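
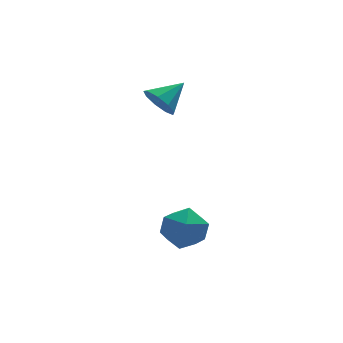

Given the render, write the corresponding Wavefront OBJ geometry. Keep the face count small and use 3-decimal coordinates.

v -1.123 1.091 3.068
v -0.7 0.863 2.532
v -0.137 1.449 3.692
v -0.826 1.334 2.459
v -1.09 1.691 2.672
v -1.37 1.767 3.07
v -1.534 1.527 3.467
v -1.506 1.082 3.678
v -1.298 0.642 3.603
v -1.008 0.411 3.278
v -0.772 0.499 2.855
v -1.141 -1.675 -1.599
v -0.565 -1.804 -0.9
v -1.995 -2.776 -1.1
v -1.419 -2.905 -0.401
v -1.929 -2.147 -0.439
v -1.402 -1.466 -0.747
v -1.158 -3.114 -1.253
v -0.631 -2.433 -1.561
v -0.576 -2.693 -0.686
v -1.053 -2.096 -0.183
v -1.507 -2.484 -1.817
v -1.984 -1.887 -1.314
f 2 1 4
f 2 4 3
f 4 1 5
f 4 5 3
f 5 1 6
f 5 6 3
f 6 1 7
f 6 7 3
f 7 1 8
f 7 8 3
f 8 1 9
f 8 9 3
f 9 1 10
f 9 10 3
f 10 1 11
f 10 11 3
f 11 1 2
f 11 2 3
f 12 23 17
f 12 17 13
f 12 13 19
f 12 19 22
f 12 22 23
f 13 17 21
f 17 23 16
f 23 22 14
f 22 19 18
f 19 13 20
f 15 21 16
f 15 16 14
f 15 14 18
f 15 18 20
f 15 20 21
f 16 21 17
f 14 16 23
f 18 14 22
f 20 18 19
f 21 20 13



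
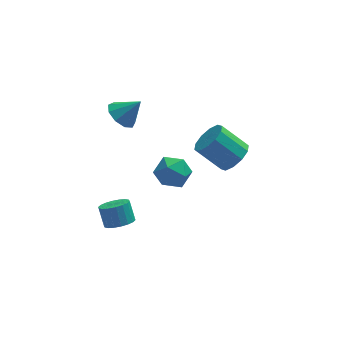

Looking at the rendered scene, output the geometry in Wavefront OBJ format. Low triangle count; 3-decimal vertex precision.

v 3.671 3.334 -2.202
v 4.44 3.61 -1.541
v 3.097 4.182 -0.218
v 2.329 3.906 -0.878
v 4.297 4.125 -1.909
v 2.954 4.697 -0.586
v 3.915 4.338 -2.389
v 2.572 4.91 -1.066
v 3.44 4.167 -2.797
v 2.097 4.74 -1.474
v 3.053 3.678 -2.978
v 1.711 4.251 -1.654
v 2.903 3.058 -2.862
v 1.56 3.63 -1.539
v 3.046 2.543 -2.494
v 1.703 3.115 -1.171
v 3.428 2.33 -2.014
v 2.085 2.902 -0.691
v 3.903 2.5 -1.606
v 2.56 3.073 -0.283
v 4.289 2.989 -1.426
v 2.947 3.562 -0.102
v -0.333 1.695 -0.005
v 0.5 1.983 -0.635
v -0.4 0.137 -0.805
v 0.433 0.425 -1.435
v 0.589 0.252 -0.377
v 0.63 1.214 0.117
v -0.53 0.906 -1.557
v -0.489 1.868 -1.063
v 0.378 1.495 -1.594
v 1.069 1.091 -0.865
v -0.969 1.029 -0.575
v -0.278 0.625 0.154
v -2.25 3.651 1.906
v -1.761 3.007 1.408
v -1.25 3.569 2.994
v -1.553 3.605 1.262
v -1.671 4.225 1.417
v -2.06 4.576 1.802
v -2.538 4.495 2.235
v -2.881 4.019 2.514
v -2.929 3.371 2.509
v -2.659 2.854 2.222
v -2.198 2.71 1.787
v -3.109 -2.737 -0.662
v -2.345 -2.502 -0.652
v -2.546 -1.889 0.312
v -3.311 -2.123 0.302
v -2.503 -2.249 -0.846
v -2.704 -1.635 0.118
v -2.781 -2.092 -1.003
v -2.982 -1.479 -0.04
v -3.124 -2.063 -1.093
v -3.325 -1.45 -0.13
v -3.464 -2.168 -1.098
v -3.666 -1.554 -0.134
v -3.734 -2.385 -1.016
v -3.936 -1.772 -0.053
v -3.881 -2.672 -0.864
v -4.082 -2.059 0.099
v -3.874 -2.971 -0.672
v -4.075 -2.358 0.292
v -3.716 -3.225 -0.478
v -3.917 -2.611 0.486
v -3.438 -3.381 -0.32
v -3.639 -2.768 0.643
v -3.095 -3.41 -0.23
v -3.296 -2.797 0.733
v -2.754 -3.306 -0.226
v -2.956 -2.692 0.738
v -2.484 -3.088 -0.307
v -2.686 -2.475 0.656
v -2.338 -2.801 -0.459
v -2.539 -2.188 0.504
f 2 1 5
f 2 5 3
f 3 5 6
f 3 6 4
f 5 1 7
f 5 7 6
f 6 7 8
f 6 8 4
f 7 1 9
f 7 9 8
f 8 9 10
f 8 10 4
f 9 1 11
f 9 11 10
f 10 11 12
f 10 12 4
f 11 1 13
f 11 13 12
f 12 13 14
f 12 14 4
f 13 1 15
f 13 15 14
f 14 15 16
f 14 16 4
f 15 1 17
f 15 17 16
f 16 17 18
f 16 18 4
f 17 1 19
f 17 19 18
f 18 19 20
f 18 20 4
f 19 1 21
f 19 21 20
f 20 21 22
f 20 22 4
f 21 1 2
f 21 2 22
f 22 2 3
f 22 3 4
f 23 34 28
f 23 28 24
f 23 24 30
f 23 30 33
f 23 33 34
f 24 28 32
f 28 34 27
f 34 33 25
f 33 30 29
f 30 24 31
f 26 32 27
f 26 27 25
f 26 25 29
f 26 29 31
f 26 31 32
f 27 32 28
f 25 27 34
f 29 25 33
f 31 29 30
f 32 31 24
f 36 35 38
f 36 38 37
f 38 35 39
f 38 39 37
f 39 35 40
f 39 40 37
f 40 35 41
f 40 41 37
f 41 35 42
f 41 42 37
f 42 35 43
f 42 43 37
f 43 35 44
f 43 44 37
f 44 35 45
f 44 45 37
f 45 35 36
f 45 36 37
f 47 46 50
f 47 50 48
f 48 50 51
f 48 51 49
f 50 46 52
f 50 52 51
f 51 52 53
f 51 53 49
f 52 46 54
f 52 54 53
f 53 54 55
f 53 55 49
f 54 46 56
f 54 56 55
f 55 56 57
f 55 57 49
f 56 46 58
f 56 58 57
f 57 58 59
f 57 59 49
f 58 46 60
f 58 60 59
f 59 60 61
f 59 61 49
f 60 46 62
f 60 62 61
f 61 62 63
f 61 63 49
f 62 46 64
f 62 64 63
f 63 64 65
f 63 65 49
f 64 46 66
f 64 66 65
f 65 66 67
f 65 67 49
f 66 46 68
f 66 68 67
f 67 68 69
f 67 69 49
f 68 46 70
f 68 70 69
f 69 70 71
f 69 71 49
f 70 46 72
f 70 72 71
f 71 72 73
f 71 73 49
f 72 46 74
f 72 74 73
f 73 74 75
f 73 75 49
f 74 46 47
f 74 47 75
f 75 47 48
f 75 48 49



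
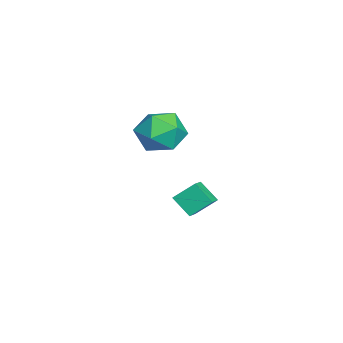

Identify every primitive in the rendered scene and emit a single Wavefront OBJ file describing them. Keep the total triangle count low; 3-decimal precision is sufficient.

v 1.761 2.523 -3.001
v 1.255 1.739 -2.169
v 1.627 3.496 -2.165
v 1.122 2.712 -1.333
v 2.678 2.328 -2.627
v 2.173 1.544 -1.795
v 2.545 3.301 -1.791
v 2.039 2.517 -0.959
v 3.519 2.311 2.897
v 4.522 1.76 2.446
v 2.918 0.58 3.674
v 3.921 0.029 3.223
v 4.025 0.842 4.141
v 4.397 1.912 3.66
v 3.043 0.428 2.46
v 3.415 1.498 1.979
v 4.228 0.597 2.176
v 4.835 0.852 3.215
v 2.605 1.488 2.905
v 3.212 1.743 3.944
f 2 4 1
f 5 2 1
f 1 4 3
f 3 5 1
f 2 8 4
f 6 2 5
f 6 8 2
f 4 8 3
f 7 5 3
f 3 8 7
f 7 6 5
f 8 6 7
f 9 20 14
f 9 14 10
f 9 10 16
f 9 16 19
f 9 19 20
f 10 14 18
f 14 20 13
f 20 19 11
f 19 16 15
f 16 10 17
f 12 18 13
f 12 13 11
f 12 11 15
f 12 15 17
f 12 17 18
f 13 18 14
f 11 13 20
f 15 11 19
f 17 15 16
f 18 17 10



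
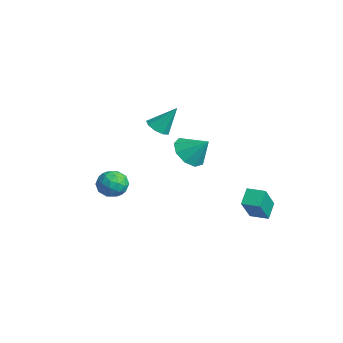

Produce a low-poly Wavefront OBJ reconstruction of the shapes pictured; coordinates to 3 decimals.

v -4.123 0.769 -0.195
v -3.36 0.763 -0.399
v -3.717 1.751 1.295
v -3.605 1.192 -0.615
v -4.093 1.424 -0.635
v -4.595 1.349 -0.449
v -4.876 1.002 -0.144
v -4.804 0.546 0.137
v -4.414 0.195 0.263
v -3.887 0.111 0.175
v -3.471 0.336 -0.087
v -0.619 -2.333 -2.17
v 0.212 -2.765 -2.039
v -1.312 -3.695 -2.261
v -0.481 -4.127 -2.13
v -0.879 -3.643 -1.421
v -0.451 -2.801 -1.365
v -0.649 -3.659 -2.935
v -0.221 -2.817 -2.879
v 0.194 -3.584 -2.512
v 0.052 -3.574 -1.576
v -1.152 -2.886 -2.724
v -1.294 -2.876 -1.788
v -0.143 -2.429 -2.097
v -0.957 -4.031 -2.203
v -1.192 -3.746 -1.787
v -0.703 -4 -1.71
v -0.532 -2.451 -1.7
v -0.044 -2.704 -1.623
v -0.685 -3.221 -1.26
v -1.056 -3.756 -2.677
v -0.568 -4.009 -2.6
v -0.397 -2.46 -2.59
v 0.092 -2.714 -2.513
v -0.415 -3.239 -3.04
v 0.335 -3.165 -2.297
v -0.072 -3.966 -2.351
v -0.171 -3.691 -2.824
v 0.081 -3.196 -2.791
v 0.252 -3.159 -1.747
v -0.156 -3.96 -1.801
v -0.39 -3.675 -1.384
v -0.138 -3.18 -1.351
v 0.241 -3.641 -2.025
v -0.944 -2.5 -2.499
v -1.352 -3.301 -2.553
v -0.962 -3.28 -2.949
v -0.71 -2.785 -2.916
v -1.028 -2.494 -1.949
v -1.435 -3.295 -2.003
v -1.181 -3.264 -1.509
v -0.929 -2.769 -1.476
v -1.341 -2.819 -2.275
v 1.486 0.334 0.512
v 1.948 0.916 -0.286
v 2.294 1.086 1.528
v 1.329 1.257 -0.046
v 0.784 1.167 0.455
v 0.568 0.687 0.982
v 0.78 0.042 1.29
v 1.323 -0.466 1.233
v 1.942 -0.6 0.84
v 2.348 -0.296 0.292
v 2.35 0.303 -0.152
v 2.301 3.499 -4.536
v 1.676 4.097 -3.808
v 3.039 4.26 -4.526
v 2.414 4.857 -3.798
v 3.266 2.543 -2.922
v 2.641 3.14 -2.194
v 4.004 3.303 -2.912
v 3.379 3.901 -2.184
f 2 1 4
f 2 4 3
f 4 1 5
f 4 5 3
f 5 1 6
f 5 6 3
f 6 1 7
f 6 7 3
f 7 1 8
f 7 8 3
f 8 1 9
f 8 9 3
f 9 1 10
f 9 10 3
f 10 1 11
f 10 11 3
f 11 1 2
f 11 2 3
f 12 49 28
f 49 23 52
f 28 52 17
f 49 52 28
f 12 28 24
f 28 17 29
f 24 29 13
f 28 29 24
f 12 24 33
f 24 13 34
f 33 34 19
f 24 34 33
f 12 33 45
f 33 19 48
f 45 48 22
f 33 48 45
f 12 45 49
f 45 22 53
f 49 53 23
f 45 53 49
f 13 29 40
f 29 17 43
f 40 43 21
f 29 43 40
f 17 52 30
f 52 23 51
f 30 51 16
f 52 51 30
f 23 53 50
f 53 22 46
f 50 46 14
f 53 46 50
f 22 48 47
f 48 19 35
f 47 35 18
f 48 35 47
f 19 34 39
f 34 13 36
f 39 36 20
f 34 36 39
f 15 41 27
f 41 21 42
f 27 42 16
f 41 42 27
f 15 27 25
f 27 16 26
f 25 26 14
f 27 26 25
f 15 25 32
f 25 14 31
f 32 31 18
f 25 31 32
f 15 32 37
f 32 18 38
f 37 38 20
f 32 38 37
f 15 37 41
f 37 20 44
f 41 44 21
f 37 44 41
f 16 42 30
f 42 21 43
f 30 43 17
f 42 43 30
f 14 26 50
f 26 16 51
f 50 51 23
f 26 51 50
f 18 31 47
f 31 14 46
f 47 46 22
f 31 46 47
f 20 38 39
f 38 18 35
f 39 35 19
f 38 35 39
f 21 44 40
f 44 20 36
f 40 36 13
f 44 36 40
f 55 54 57
f 55 57 56
f 57 54 58
f 57 58 56
f 58 54 59
f 58 59 56
f 59 54 60
f 59 60 56
f 60 54 61
f 60 61 56
f 61 54 62
f 61 62 56
f 62 54 63
f 62 63 56
f 63 54 64
f 63 64 56
f 64 54 55
f 64 55 56
f 66 68 65
f 69 66 65
f 65 68 67
f 67 69 65
f 66 72 68
f 70 66 69
f 70 72 66
f 68 72 67
f 71 69 67
f 67 72 71
f 71 70 69
f 72 70 71



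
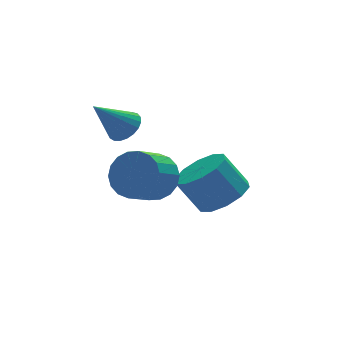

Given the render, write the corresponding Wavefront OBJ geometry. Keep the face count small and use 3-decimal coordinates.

v -0.193 0.211 -0.839
v 0.205 0.066 -0.488
v -1.087 0.169 0.159
v 0.21 0.295 -0.474
v 0.145 0.508 -0.523
v 0.022 0.671 -0.626
v -0.139 0.754 -0.767
v -0.309 0.743 -0.919
v -0.459 0.64 -1.058
v -0.563 0.463 -1.159
v -0.603 0.243 -1.204
v -0.572 0.017 -1.187
v -0.476 -0.175 -1.109
v -0.331 -0.301 -0.984
v -0.162 -0.338 -0.835
v 0.001 -0.28 -0.686
v 0.131 -0.137 -0.563
v 2.18 -0.975 -3.495
v 2.909 -0.904 -3.126
v 2.369 -0.493 -2.137
v 1.64 -0.565 -2.505
v 2.809 -0.467 -3.362
v 2.269 -0.056 -2.373
v 2.469 -0.224 -3.649
v 1.929 0.187 -2.659
v 2.019 -0.268 -3.877
v 1.478 0.143 -2.887
v 1.63 -0.583 -3.959
v 1.089 -0.172 -2.969
v 1.451 -1.047 -3.863
v 0.911 -0.636 -2.874
v 1.551 -1.484 -3.627
v 1.011 -1.073 -2.638
v 1.891 -1.727 -3.341
v 1.351 -1.316 -2.351
v 2.342 -1.683 -3.113
v 1.801 -1.272 -2.123
v 2.731 -1.368 -3.031
v 2.19 -0.957 -2.041
v -0.227 -1.823 -1.613
v 0.046 -1.526 -0.981
v -0.699 -1.959 -0.455
v -0.973 -2.257 -1.087
v -0.166 -1.291 -1.088
v -0.911 -1.725 -0.562
v -0.39 -1.162 -1.299
v -1.135 -1.595 -0.772
v -0.582 -1.164 -1.572
v -1.327 -1.597 -1.046
v -0.704 -1.296 -1.853
v -1.449 -1.729 -1.327
v -0.731 -1.533 -2.087
v -1.476 -1.966 -1.56
v -0.659 -1.827 -2.227
v -1.404 -2.26 -1.7
v -0.501 -2.121 -2.245
v -1.246 -2.554 -1.719
v -0.289 -2.355 -2.138
v -1.034 -2.789 -1.612
v -0.065 -2.485 -1.928
v -0.81 -2.918 -1.401
v 0.127 -2.483 -1.654
v -0.618 -2.916 -1.128
v 0.249 -2.351 -1.373
v -0.496 -2.784 -0.847
v 0.276 -2.114 -1.14
v -0.469 -2.547 -0.613
v 0.204 -1.82 -1
v -0.541 -2.253 -0.473
f 2 1 4
f 2 4 3
f 4 1 5
f 4 5 3
f 5 1 6
f 5 6 3
f 6 1 7
f 6 7 3
f 7 1 8
f 7 8 3
f 8 1 9
f 8 9 3
f 9 1 10
f 9 10 3
f 10 1 11
f 10 11 3
f 11 1 12
f 11 12 3
f 12 1 13
f 12 13 3
f 13 1 14
f 13 14 3
f 14 1 15
f 14 15 3
f 15 1 16
f 15 16 3
f 16 1 17
f 16 17 3
f 17 1 2
f 17 2 3
f 19 18 22
f 19 22 20
f 20 22 23
f 20 23 21
f 22 18 24
f 22 24 23
f 23 24 25
f 23 25 21
f 24 18 26
f 24 26 25
f 25 26 27
f 25 27 21
f 26 18 28
f 26 28 27
f 27 28 29
f 27 29 21
f 28 18 30
f 28 30 29
f 29 30 31
f 29 31 21
f 30 18 32
f 30 32 31
f 31 32 33
f 31 33 21
f 32 18 34
f 32 34 33
f 33 34 35
f 33 35 21
f 34 18 36
f 34 36 35
f 35 36 37
f 35 37 21
f 36 18 38
f 36 38 37
f 37 38 39
f 37 39 21
f 38 18 19
f 38 19 39
f 39 19 20
f 39 20 21
f 41 40 44
f 41 44 42
f 42 44 45
f 42 45 43
f 44 40 46
f 44 46 45
f 45 46 47
f 45 47 43
f 46 40 48
f 46 48 47
f 47 48 49
f 47 49 43
f 48 40 50
f 48 50 49
f 49 50 51
f 49 51 43
f 50 40 52
f 50 52 51
f 51 52 53
f 51 53 43
f 52 40 54
f 52 54 53
f 53 54 55
f 53 55 43
f 54 40 56
f 54 56 55
f 55 56 57
f 55 57 43
f 56 40 58
f 56 58 57
f 57 58 59
f 57 59 43
f 58 40 60
f 58 60 59
f 59 60 61
f 59 61 43
f 60 40 62
f 60 62 61
f 61 62 63
f 61 63 43
f 62 40 64
f 62 64 63
f 63 64 65
f 63 65 43
f 64 40 66
f 64 66 65
f 65 66 67
f 65 67 43
f 66 40 68
f 66 68 67
f 67 68 69
f 67 69 43
f 68 40 41
f 68 41 69
f 69 41 42
f 69 42 43



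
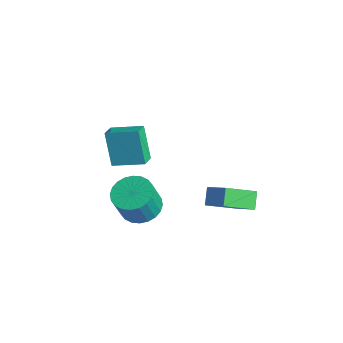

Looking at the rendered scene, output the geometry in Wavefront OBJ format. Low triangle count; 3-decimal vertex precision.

v -1.155 -4.04 2.321
v -1.948 -3.963 4.046
v -1.723 -3.447 2.033
v -2.516 -3.37 3.758
v -0.124 -2.85 2.742
v -0.917 -2.773 4.467
v -0.692 -2.257 2.454
v -1.485 -2.18 4.179
v -0.831 2.593 -2.371
v -1.004 0.948 -1.477
v 0.374 2.902 -1.569
v 0.201 1.257 -0.675
v -0.241 2.143 -3.085
v -0.414 0.498 -2.191
v 0.964 2.452 -2.283
v 0.791 0.807 -1.389
v -2.575 -1.81 -3.027
v -1.668 -1.23 -2.943
v -1.418 -1.85 -1.369
v -2.325 -2.43 -1.453
v -1.953 -0.96 -2.791
v -1.703 -1.579 -1.217
v -2.333 -0.818 -2.675
v -2.083 -1.438 -1.101
v -2.749 -0.828 -2.613
v -2.499 -1.448 -1.039
v -3.14 -0.988 -2.614
v -2.89 -1.607 -1.04
v -3.444 -1.272 -2.677
v -3.194 -1.892 -1.103
v -3.616 -1.639 -2.794
v -3.366 -2.258 -1.22
v -3.629 -2.031 -2.947
v -3.379 -2.651 -1.372
v -3.482 -2.39 -3.111
v -3.232 -3.01 -1.537
v -3.197 -2.661 -3.263
v -2.947 -3.28 -1.689
v -2.817 -2.802 -3.379
v -2.567 -3.422 -1.805
v -2.401 -2.792 -3.441
v -2.151 -3.412 -1.867
v -2.01 -2.633 -3.44
v -1.76 -3.252 -1.866
v -1.706 -2.348 -3.377
v -1.456 -2.968 -1.803
v -1.534 -1.982 -3.26
v -1.284 -2.601 -1.686
v -1.521 -1.589 -3.108
v -1.271 -2.209 -1.533
f 2 4 1
f 5 2 1
f 1 4 3
f 3 5 1
f 2 8 4
f 6 2 5
f 6 8 2
f 4 8 3
f 7 5 3
f 3 8 7
f 7 6 5
f 8 6 7
f 10 12 9
f 13 10 9
f 9 12 11
f 11 13 9
f 10 16 12
f 14 10 13
f 14 16 10
f 12 16 11
f 15 13 11
f 11 16 15
f 15 14 13
f 16 14 15
f 18 17 21
f 18 21 19
f 19 21 22
f 19 22 20
f 21 17 23
f 21 23 22
f 22 23 24
f 22 24 20
f 23 17 25
f 23 25 24
f 24 25 26
f 24 26 20
f 25 17 27
f 25 27 26
f 26 27 28
f 26 28 20
f 27 17 29
f 27 29 28
f 28 29 30
f 28 30 20
f 29 17 31
f 29 31 30
f 30 31 32
f 30 32 20
f 31 17 33
f 31 33 32
f 32 33 34
f 32 34 20
f 33 17 35
f 33 35 34
f 34 35 36
f 34 36 20
f 35 17 37
f 35 37 36
f 36 37 38
f 36 38 20
f 37 17 39
f 37 39 38
f 38 39 40
f 38 40 20
f 39 17 41
f 39 41 40
f 40 41 42
f 40 42 20
f 41 17 43
f 41 43 42
f 42 43 44
f 42 44 20
f 43 17 45
f 43 45 44
f 44 45 46
f 44 46 20
f 45 17 47
f 45 47 46
f 46 47 48
f 46 48 20
f 47 17 49
f 47 49 48
f 48 49 50
f 48 50 20
f 49 17 18
f 49 18 50
f 50 18 19
f 50 19 20



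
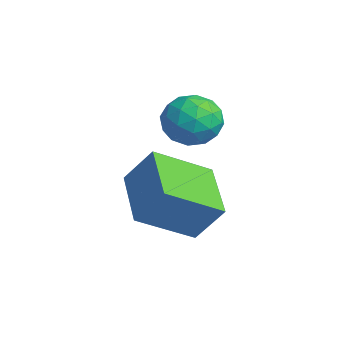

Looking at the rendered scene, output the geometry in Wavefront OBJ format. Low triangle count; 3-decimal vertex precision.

v -0.731 -1.6 -3.91
v -0.726 -3.353 -2.886
v -2.653 -1.244 -3.29
v -2.647 -2.997 -2.266
v -0.233 -0.923 -2.754
v -0.227 -2.676 -1.73
v -2.154 -0.567 -2.134
v -2.149 -2.32 -1.11
v -2.581 -0.267 -0.551
v -1.96 -0.852 -0.961
v -2.84 -1.308 0.541
v -2.219 -1.893 0.131
v -1.917 -1.1 0.549
v -1.757 -0.456 -0.126
v -3.043 -1.704 -0.294
v -2.883 -1.06 -0.969
v -2.245 -1.74 -0.802
v -1.55 -1.366 -0.281
v -3.25 -0.794 -0.139
v -2.555 -0.42 0.382
v -2.248 -0.468 -0.852
v -2.552 -1.692 0.432
v -2.375 -1.226 0.678
v -2.01 -1.569 0.437
v -2.128 -0.235 -0.361
v -1.763 -0.579 -0.602
v -1.738 -0.725 0.286
v -3.037 -1.581 0.182
v -2.672 -1.925 -0.059
v -2.79 -0.591 -0.857
v -2.425 -0.934 -1.098
v -3.062 -1.435 -0.706
v -2.05 -1.333 -1
v -2.203 -1.946 -0.358
v -2.687 -1.835 -0.608
v -2.593 -1.456 -1.005
v -1.641 -1.114 -0.693
v -1.794 -1.726 -0.051
v -1.616 -1.26 0.195
v -1.522 -0.881 -0.202
v -1.809 -1.636 -0.6
v -3.006 -0.434 -0.369
v -3.159 -1.046 0.273
v -3.278 -1.279 -0.218
v -3.184 -0.9 -0.615
v -2.597 -0.214 -0.062
v -2.75 -0.827 0.58
v -2.207 -0.704 0.585
v -2.113 -0.325 0.188
v -2.991 -0.524 0.18
f 2 4 1
f 5 2 1
f 1 4 3
f 3 5 1
f 2 8 4
f 6 2 5
f 6 8 2
f 4 8 3
f 7 5 3
f 3 8 7
f 7 6 5
f 8 6 7
f 9 46 25
f 46 20 49
f 25 49 14
f 46 49 25
f 9 25 21
f 25 14 26
f 21 26 10
f 25 26 21
f 9 21 30
f 21 10 31
f 30 31 16
f 21 31 30
f 9 30 42
f 30 16 45
f 42 45 19
f 30 45 42
f 9 42 46
f 42 19 50
f 46 50 20
f 42 50 46
f 10 26 37
f 26 14 40
f 37 40 18
f 26 40 37
f 14 49 27
f 49 20 48
f 27 48 13
f 49 48 27
f 20 50 47
f 50 19 43
f 47 43 11
f 50 43 47
f 19 45 44
f 45 16 32
f 44 32 15
f 45 32 44
f 16 31 36
f 31 10 33
f 36 33 17
f 31 33 36
f 12 38 24
f 38 18 39
f 24 39 13
f 38 39 24
f 12 24 22
f 24 13 23
f 22 23 11
f 24 23 22
f 12 22 29
f 22 11 28
f 29 28 15
f 22 28 29
f 12 29 34
f 29 15 35
f 34 35 17
f 29 35 34
f 12 34 38
f 34 17 41
f 38 41 18
f 34 41 38
f 13 39 27
f 39 18 40
f 27 40 14
f 39 40 27
f 11 23 47
f 23 13 48
f 47 48 20
f 23 48 47
f 15 28 44
f 28 11 43
f 44 43 19
f 28 43 44
f 17 35 36
f 35 15 32
f 36 32 16
f 35 32 36
f 18 41 37
f 41 17 33
f 37 33 10
f 41 33 37



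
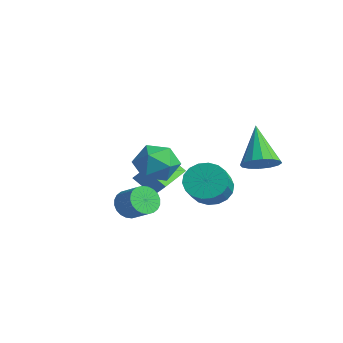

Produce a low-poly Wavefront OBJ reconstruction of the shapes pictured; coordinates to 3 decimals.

v 2.678 2.302 1.981
v 3.353 2.435 2.481
v 1.402 2.838 3.559
v 3.276 2.823 2.287
v 3.039 3.071 2.011
v 2.706 3.113 1.728
v 2.365 2.938 1.511
v 2.108 2.592 1.421
v 2.004 2.169 1.48
v 2.081 1.781 1.674
v 2.317 1.533 1.95
v 2.651 1.491 2.234
v 2.992 1.666 2.45
v 3.249 2.012 2.54
v 2.838 -1.501 2.924
v 3.395 -2.317 3.178
v 1.485 -2.443 2.862
v 2.042 -3.259 3.116
v 1.879 -2.52 3.799
v 2.716 -1.937 3.838
v 2.164 -2.823 2.202
v 3.001 -2.24 2.241
v 2.978 -3.134 2.732
v 2.802 -2.946 3.719
v 2.078 -1.814 2.321
v 1.902 -1.626 3.308
v -2.674 -0.672 -0.291
v -2.025 -0.46 0.44
v -3.464 0.772 -0.008
v -2.815 0.984 0.723
v -1.905 -0.084 -1.143
v -1.256 0.128 -0.412
v -2.695 1.36 -0.86
v -2.046 1.572 -0.129
v -0.565 -1.981 -0.648
v -0.211 -1.798 -1.271
v 0.759 -1.577 -0.656
v 0.405 -1.759 -0.032
v -0.32 -1.543 -1.192
v 0.65 -1.321 -0.576
v -0.466 -1.354 -1.029
v 0.504 -1.133 -0.413
v -0.627 -1.261 -0.809
v 0.342 -1.04 -0.193
v -0.779 -1.278 -0.564
v 0.191 -1.056 0.052
v -0.898 -1.401 -0.332
v 0.071 -1.179 0.284
v -0.967 -1.613 -0.148
v 0.003 -1.391 0.468
v -0.974 -1.88 -0.04
v -0.004 -1.659 0.576
v -0.919 -2.163 -0.024
v 0.051 -1.942 0.591
v -0.81 -2.419 -0.104
v 0.16 -2.197 0.512
v -0.664 -2.607 -0.267
v 0.306 -2.386 0.349
v -0.502 -2.7 -0.487
v 0.467 -2.479 0.129
v -0.351 -2.684 -0.732
v 0.619 -2.462 -0.116
v -0.231 -2.561 -0.964
v 0.738 -2.339 -0.348
v -0.163 -2.349 -1.148
v 0.807 -2.127 -0.532
v -0.156 -2.081 -1.256
v 0.814 -1.86 -0.64
v 0.4 1.344 -0.04
v 0.933 2.126 0.119
v 1.893 1.279 1.079
v 1.36 0.496 0.92
v 0.64 2.146 0.429
v 1.6 1.299 1.389
v 0.3 2.007 0.647
v 1.259 1.16 1.606
v -0.021 1.737 0.728
v 0.939 0.889 1.688
v -0.258 1.389 0.658
v 0.701 0.541 1.617
v -0.365 1.031 0.449
v 0.595 0.184 1.409
v -0.32 0.736 0.143
v 0.639 -0.112 1.103
v -0.133 0.561 -0.199
v 0.827 -0.286 0.761
v 0.16 0.541 -0.509
v 1.12 -0.306 0.451
v 0.501 0.68 -0.726
v 1.46 -0.167 0.233
v 0.821 0.951 -0.808
v 1.781 0.103 0.152
v 1.059 1.299 -0.737
v 2.018 0.451 0.222
v 1.165 1.656 -0.529
v 2.125 0.809 0.431
v 1.121 1.952 -0.223
v 2.08 1.104 0.737
f 2 1 4
f 2 4 3
f 4 1 5
f 4 5 3
f 5 1 6
f 5 6 3
f 6 1 7
f 6 7 3
f 7 1 8
f 7 8 3
f 8 1 9
f 8 9 3
f 9 1 10
f 9 10 3
f 10 1 11
f 10 11 3
f 11 1 12
f 11 12 3
f 12 1 13
f 12 13 3
f 13 1 14
f 13 14 3
f 14 1 2
f 14 2 3
f 15 26 20
f 15 20 16
f 15 16 22
f 15 22 25
f 15 25 26
f 16 20 24
f 20 26 19
f 26 25 17
f 25 22 21
f 22 16 23
f 18 24 19
f 18 19 17
f 18 17 21
f 18 21 23
f 18 23 24
f 19 24 20
f 17 19 26
f 21 17 25
f 23 21 22
f 24 23 16
f 28 30 27
f 31 28 27
f 27 30 29
f 29 31 27
f 28 34 30
f 32 28 31
f 32 34 28
f 30 34 29
f 33 31 29
f 29 34 33
f 33 32 31
f 34 32 33
f 36 35 39
f 36 39 37
f 37 39 40
f 37 40 38
f 39 35 41
f 39 41 40
f 40 41 42
f 40 42 38
f 41 35 43
f 41 43 42
f 42 43 44
f 42 44 38
f 43 35 45
f 43 45 44
f 44 45 46
f 44 46 38
f 45 35 47
f 45 47 46
f 46 47 48
f 46 48 38
f 47 35 49
f 47 49 48
f 48 49 50
f 48 50 38
f 49 35 51
f 49 51 50
f 50 51 52
f 50 52 38
f 51 35 53
f 51 53 52
f 52 53 54
f 52 54 38
f 53 35 55
f 53 55 54
f 54 55 56
f 54 56 38
f 55 35 57
f 55 57 56
f 56 57 58
f 56 58 38
f 57 35 59
f 57 59 58
f 58 59 60
f 58 60 38
f 59 35 61
f 59 61 60
f 60 61 62
f 60 62 38
f 61 35 63
f 61 63 62
f 62 63 64
f 62 64 38
f 63 35 65
f 63 65 64
f 64 65 66
f 64 66 38
f 65 35 67
f 65 67 66
f 66 67 68
f 66 68 38
f 67 35 36
f 67 36 68
f 68 36 37
f 68 37 38
f 70 69 73
f 70 73 71
f 71 73 74
f 71 74 72
f 73 69 75
f 73 75 74
f 74 75 76
f 74 76 72
f 75 69 77
f 75 77 76
f 76 77 78
f 76 78 72
f 77 69 79
f 77 79 78
f 78 79 80
f 78 80 72
f 79 69 81
f 79 81 80
f 80 81 82
f 80 82 72
f 81 69 83
f 81 83 82
f 82 83 84
f 82 84 72
f 83 69 85
f 83 85 84
f 84 85 86
f 84 86 72
f 85 69 87
f 85 87 86
f 86 87 88
f 86 88 72
f 87 69 89
f 87 89 88
f 88 89 90
f 88 90 72
f 89 69 91
f 89 91 90
f 90 91 92
f 90 92 72
f 91 69 93
f 91 93 92
f 92 93 94
f 92 94 72
f 93 69 95
f 93 95 94
f 94 95 96
f 94 96 72
f 95 69 97
f 95 97 96
f 96 97 98
f 96 98 72
f 97 69 70
f 97 70 98
f 98 70 71
f 98 71 72



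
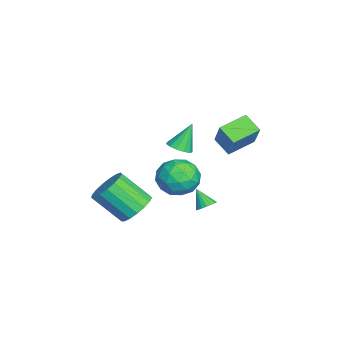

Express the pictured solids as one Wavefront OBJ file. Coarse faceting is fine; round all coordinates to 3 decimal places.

v -0.381 -2.874 -2.165
v 0.63 -2.769 -1.8
v 0.252 -4.302 -0.311
v -0.759 -4.406 -0.675
v 0.362 -2.429 -1.519
v -0.016 -3.962 -0.029
v -0.077 -2.191 -1.385
v -0.455 -3.723 0.104
v -0.586 -2.109 -1.43
v -0.964 -3.642 0.059
v -1.047 -2.203 -1.643
v -1.425 -3.735 -0.154
v -1.356 -2.45 -1.976
v -1.734 -3.982 -0.487
v -1.442 -2.794 -2.352
v -1.82 -4.326 -0.863
v -1.284 -3.157 -2.685
v -1.662 -4.689 -1.196
v -0.92 -3.454 -2.899
v -1.298 -4.987 -1.41
v -0.432 -3.619 -2.945
v -0.81 -5.152 -1.455
v 0.067 -3.613 -2.812
v -0.31 -5.146 -1.322
v 0.464 -3.438 -2.53
v 0.086 -4.97 -1.041
v 0.667 -3.133 -2.166
v 0.289 -4.666 -0.676
v 1.292 0.118 2.249
v 2.414 -0.08 1.911
v 0.706 -1.36 1.169
v 1.828 -1.558 0.831
v 1.499 -1.77 1.953
v 1.861 -0.856 2.621
v 1.259 -0.584 0.459
v 1.621 0.33 1.127
v 2.394 -0.514 0.805
v 2.542 -1.247 1.729
v 0.578 -0.193 1.351
v 0.726 -0.926 2.275
v 1.905 0.149 2.175
v 1.215 -1.589 0.905
v 1.022 -1.713 1.565
v 1.681 -1.83 1.366
v 1.58 -0.307 2.592
v 2.239 -0.424 2.393
v 1.701 -1.417 2.418
v 0.881 -1.016 0.687
v 1.54 -1.133 0.488
v 1.439 0.39 1.714
v 2.098 0.273 1.515
v 1.419 -0.023 0.662
v 2.552 -0.223 1.326
v 2.207 -1.092 0.692
v 1.873 -0.519 0.473
v 2.086 0.018 0.865
v 2.639 -0.654 1.869
v 2.294 -1.523 1.234
v 2.101 -1.647 1.894
v 2.314 -1.11 2.286
v 2.627 -0.909 1.219
v 0.826 0.083 1.846
v 0.481 -0.786 1.211
v 0.806 -0.33 0.794
v 1.019 0.207 1.186
v 0.913 -0.348 2.388
v 0.568 -1.217 1.754
v 1.034 -1.458 2.215
v 1.247 -0.921 2.607
v 0.493 -0.531 1.861
v -2.554 0.625 -3.371
v -2.035 0.382 -3.191
v -3.146 0.055 -2.429
v -2.048 0.631 -3.048
v -2.176 0.878 -2.979
v -2.391 1.068 -3
v -2.643 1.156 -3.106
v -2.875 1.122 -3.272
v -3.033 0.974 -3.461
v -3.081 0.747 -3.629
v -3.009 0.491 -3.738
v -2.832 0.266 -3.763
v -2.591 0.123 -3.698
v -2.342 0.095 -3.558
v -2.141 0.189 -3.375
v 0.661 -0.692 3.107
v 1.3 -0.803 3.372
v 0.179 -0.068 4.533
v 1.306 -0.441 3.215
v 1.108 -0.159 3.025
v 0.768 -0.045 2.86
v 0.394 -0.137 2.774
v 0.105 -0.405 2.793
v -0.007 -0.764 2.912
v 0.093 -1.1 3.093
v 0.374 -1.307 3.278
v 0.746 -1.318 3.409
v 1.091 -1.13 3.444
v -4.592 3.056 0.328
v -5.358 2.321 0.969
v -3.547 3.32 1.88
v -4.312 2.585 2.521
v -3.648 1.715 -0.081
v -4.413 0.98 0.56
v -2.602 1.979 1.471
v -3.368 1.244 2.112
f 2 1 5
f 2 5 3
f 3 5 6
f 3 6 4
f 5 1 7
f 5 7 6
f 6 7 8
f 6 8 4
f 7 1 9
f 7 9 8
f 8 9 10
f 8 10 4
f 9 1 11
f 9 11 10
f 10 11 12
f 10 12 4
f 11 1 13
f 11 13 12
f 12 13 14
f 12 14 4
f 13 1 15
f 13 15 14
f 14 15 16
f 14 16 4
f 15 1 17
f 15 17 16
f 16 17 18
f 16 18 4
f 17 1 19
f 17 19 18
f 18 19 20
f 18 20 4
f 19 1 21
f 19 21 20
f 20 21 22
f 20 22 4
f 21 1 23
f 21 23 22
f 22 23 24
f 22 24 4
f 23 1 25
f 23 25 24
f 24 25 26
f 24 26 4
f 25 1 27
f 25 27 26
f 26 27 28
f 26 28 4
f 27 1 2
f 27 2 28
f 28 2 3
f 28 3 4
f 29 66 45
f 66 40 69
f 45 69 34
f 66 69 45
f 29 45 41
f 45 34 46
f 41 46 30
f 45 46 41
f 29 41 50
f 41 30 51
f 50 51 36
f 41 51 50
f 29 50 62
f 50 36 65
f 62 65 39
f 50 65 62
f 29 62 66
f 62 39 70
f 66 70 40
f 62 70 66
f 30 46 57
f 46 34 60
f 57 60 38
f 46 60 57
f 34 69 47
f 69 40 68
f 47 68 33
f 69 68 47
f 40 70 67
f 70 39 63
f 67 63 31
f 70 63 67
f 39 65 64
f 65 36 52
f 64 52 35
f 65 52 64
f 36 51 56
f 51 30 53
f 56 53 37
f 51 53 56
f 32 58 44
f 58 38 59
f 44 59 33
f 58 59 44
f 32 44 42
f 44 33 43
f 42 43 31
f 44 43 42
f 32 42 49
f 42 31 48
f 49 48 35
f 42 48 49
f 32 49 54
f 49 35 55
f 54 55 37
f 49 55 54
f 32 54 58
f 54 37 61
f 58 61 38
f 54 61 58
f 33 59 47
f 59 38 60
f 47 60 34
f 59 60 47
f 31 43 67
f 43 33 68
f 67 68 40
f 43 68 67
f 35 48 64
f 48 31 63
f 64 63 39
f 48 63 64
f 37 55 56
f 55 35 52
f 56 52 36
f 55 52 56
f 38 61 57
f 61 37 53
f 57 53 30
f 61 53 57
f 72 71 74
f 72 74 73
f 74 71 75
f 74 75 73
f 75 71 76
f 75 76 73
f 76 71 77
f 76 77 73
f 77 71 78
f 77 78 73
f 78 71 79
f 78 79 73
f 79 71 80
f 79 80 73
f 80 71 81
f 80 81 73
f 81 71 82
f 81 82 73
f 82 71 83
f 82 83 73
f 83 71 84
f 83 84 73
f 84 71 85
f 84 85 73
f 85 71 72
f 85 72 73
f 87 86 89
f 87 89 88
f 89 86 90
f 89 90 88
f 90 86 91
f 90 91 88
f 91 86 92
f 91 92 88
f 92 86 93
f 92 93 88
f 93 86 94
f 93 94 88
f 94 86 95
f 94 95 88
f 95 86 96
f 95 96 88
f 96 86 97
f 96 97 88
f 97 86 98
f 97 98 88
f 98 86 87
f 98 87 88
f 100 102 99
f 103 100 99
f 99 102 101
f 101 103 99
f 100 106 102
f 104 100 103
f 104 106 100
f 102 106 101
f 105 103 101
f 101 106 105
f 105 104 103
f 106 104 105



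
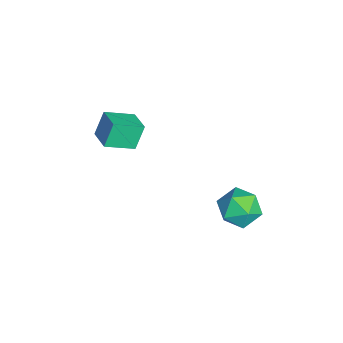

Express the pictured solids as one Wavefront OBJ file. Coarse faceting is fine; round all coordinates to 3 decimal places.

v -2.639 -4.905 -3.54
v -3.055 -4.505 -2.408
v -3.044 -3.616 -4.144
v -3.459 -3.216 -3.013
v -1.581 -4.464 -3.307
v -1.996 -4.064 -2.176
v -1.985 -3.175 -3.912
v -2.401 -2.775 -2.78
v 1.702 1.697 -3.255
v 2.669 1.981 -3.312
v 2.171 0.159 -2.968
v 3.138 0.443 -3.025
v 2.568 0.745 -2.249
v 2.278 1.696 -2.426
v 2.562 0.444 -3.854
v 2.272 1.395 -4.031
v 3.201 1.207 -3.682
v 3.204 1.393 -2.69
v 1.636 0.747 -3.59
v 1.639 0.933 -2.598
f 2 4 1
f 5 2 1
f 1 4 3
f 3 5 1
f 2 8 4
f 6 2 5
f 6 8 2
f 4 8 3
f 7 5 3
f 3 8 7
f 7 6 5
f 8 6 7
f 9 20 14
f 9 14 10
f 9 10 16
f 9 16 19
f 9 19 20
f 10 14 18
f 14 20 13
f 20 19 11
f 19 16 15
f 16 10 17
f 12 18 13
f 12 13 11
f 12 11 15
f 12 15 17
f 12 17 18
f 13 18 14
f 11 13 20
f 15 11 19
f 17 15 16
f 18 17 10



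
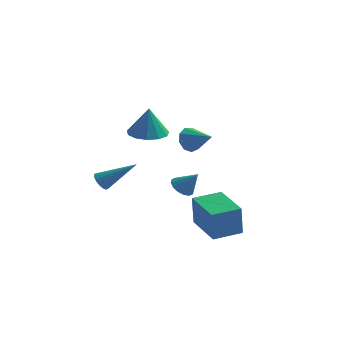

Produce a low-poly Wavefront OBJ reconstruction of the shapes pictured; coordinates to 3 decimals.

v 0.474 3.239 -3.998
v 1.035 3.22 -4.449
v 1.306 3.181 -2.962
v 0.978 3.582 -4.383
v 0.785 3.852 -4.213
v 0.509 3.958 -3.986
v 0.224 3.872 -3.762
v 0.006 3.616 -3.601
v -0.087 3.259 -3.547
v -0.029 2.897 -3.614
v 0.163 2.626 -3.783
v 0.439 2.52 -4.011
v 0.724 2.607 -4.234
v 0.942 2.863 -4.395
v 1.88 -0.395 1.158
v 2.255 -0.249 0.513
v 3.1 -0.945 1.742
v 2.286 0.16 0.833
v 2.127 0.309 1.305
v 1.853 0.129 1.708
v 1.591 -0.296 1.854
v 1.465 -0.767 1.674
v 1.533 -1.064 1.252
v 1.764 -1.048 0.787
v 2.049 -0.726 0.495
v -0.567 0.736 0.841
v 0.457 0.557 0.792
v -0.493 0.704 2.499
v 0.391 1.139 0.806
v 0.022 1.593 0.831
v -0.535 1.775 0.859
v -1.101 1.627 0.882
v -1.498 1.196 0.891
v -1.599 0.619 0.885
v -1.373 0.079 0.864
v -0.89 -0.253 0.837
v -0.305 -0.27 0.81
v 0.197 0.031 0.794
v 2.567 -2.183 -3.474
v 2.517 -2.31 -1.81
v 3.742 -1.209 -3.365
v 3.692 -1.336 -1.7
v 3.968 -3.864 -3.56
v 3.918 -3.991 -1.895
v 5.143 -2.89 -3.45
v 5.093 -3.017 -1.786
v -2.642 -0.362 -2.318
v -2.306 -0.633 -2.705
v -0.918 -0.018 -1.062
v -2.297 -0.387 -2.784
v -2.357 -0.136 -2.77
v -2.473 0.07 -2.667
v -2.623 0.19 -2.495
v -2.776 0.202 -2.287
v -2.903 0.101 -2.086
v -2.978 -0.09 -1.931
v -2.986 -0.336 -1.852
v -2.927 -0.587 -1.865
v -2.81 -0.793 -1.969
v -2.661 -0.914 -2.141
v -2.507 -0.925 -2.348
v -2.381 -0.825 -2.55
f 2 1 4
f 2 4 3
f 4 1 5
f 4 5 3
f 5 1 6
f 5 6 3
f 6 1 7
f 6 7 3
f 7 1 8
f 7 8 3
f 8 1 9
f 8 9 3
f 9 1 10
f 9 10 3
f 10 1 11
f 10 11 3
f 11 1 12
f 11 12 3
f 12 1 13
f 12 13 3
f 13 1 14
f 13 14 3
f 14 1 2
f 14 2 3
f 16 15 18
f 16 18 17
f 18 15 19
f 18 19 17
f 19 15 20
f 19 20 17
f 20 15 21
f 20 21 17
f 21 15 22
f 21 22 17
f 22 15 23
f 22 23 17
f 23 15 24
f 23 24 17
f 24 15 25
f 24 25 17
f 25 15 16
f 25 16 17
f 27 26 29
f 27 29 28
f 29 26 30
f 29 30 28
f 30 26 31
f 30 31 28
f 31 26 32
f 31 32 28
f 32 26 33
f 32 33 28
f 33 26 34
f 33 34 28
f 34 26 35
f 34 35 28
f 35 26 36
f 35 36 28
f 36 26 37
f 36 37 28
f 37 26 38
f 37 38 28
f 38 26 27
f 38 27 28
f 40 42 39
f 43 40 39
f 39 42 41
f 41 43 39
f 40 46 42
f 44 40 43
f 44 46 40
f 42 46 41
f 45 43 41
f 41 46 45
f 45 44 43
f 46 44 45
f 48 47 50
f 48 50 49
f 50 47 51
f 50 51 49
f 51 47 52
f 51 52 49
f 52 47 53
f 52 53 49
f 53 47 54
f 53 54 49
f 54 47 55
f 54 55 49
f 55 47 56
f 55 56 49
f 56 47 57
f 56 57 49
f 57 47 58
f 57 58 49
f 58 47 59
f 58 59 49
f 59 47 60
f 59 60 49
f 60 47 61
f 60 61 49
f 61 47 62
f 61 62 49
f 62 47 48
f 62 48 49



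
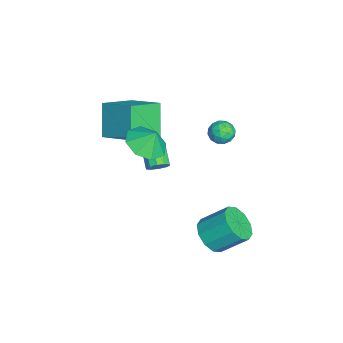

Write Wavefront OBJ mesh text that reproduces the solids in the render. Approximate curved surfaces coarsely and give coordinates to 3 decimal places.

v -1.898 -3.634 -0.861
v -3.031 -3.661 0.738
v -0.778 -2.193 -0.043
v -1.911 -2.22 1.556
v -0.729 -5 -0.056
v -1.862 -5.027 1.543
v 0.391 -3.559 0.762
v -0.742 -3.586 2.361
v 1.328 -2.813 1.446
v 2.323 -3.277 1.512
v 1.492 -2.327 2.374
v 2.34 -2.532 1.119
v 1.764 -1.952 0.918
v 0.932 -1.876 1.026
v 0.332 -2.349 1.38
v 0.315 -3.094 1.773
v 0.892 -3.674 1.975
v 1.723 -3.749 1.866
v -1.05 -2.333 -2.698
v -0.688 -2.357 -2.195
v -1.729 -2.611 -1.459
v -2.09 -2.587 -1.962
v -0.807 -1.996 -2.239
v -1.847 -2.249 -1.502
v -1.018 -1.763 -2.457
v -2.059 -2.017 -1.721
v -1.242 -1.748 -2.768
v -2.282 -2.002 -2.031
v -1.392 -1.956 -3.052
v -2.433 -2.21 -2.316
v -1.411 -2.309 -3.201
v -2.452 -2.563 -2.465
v -1.293 -2.671 -3.158
v -2.333 -2.924 -2.421
v -1.081 -2.903 -2.939
v -2.122 -3.157 -2.203
v -0.858 -2.918 -2.629
v -1.898 -3.172 -1.892
v -0.707 -2.71 -2.344
v -1.748 -2.964 -1.608
v -2.301 1.208 -1.723
v -1.842 1.096 -1.158
v -3.078 0.444 -1.242
v -2.619 0.332 -0.677
v -2.957 0.982 -0.754
v -2.476 1.454 -1.051
v -2.444 0.086 -1.349
v -1.963 0.558 -1.646
v -1.93 0.403 -0.927
v -2.247 0.956 -0.56
v -2.673 0.584 -1.84
v -2.99 1.137 -1.473
v -2.003 1.219 -1.482
v -2.917 0.321 -0.918
v -3.115 0.703 -0.963
v -2.845 0.637 -0.631
v -2.376 1.429 -1.42
v -2.106 1.364 -1.088
v -2.761 1.296 -0.851
v -2.814 0.176 -1.312
v -2.544 0.111 -0.98
v -2.075 0.903 -1.769
v -1.805 0.837 -1.437
v -2.159 0.244 -1.549
v -1.785 0.746 -1.015
v -2.242 0.297 -0.732
v -2.139 0.152 -1.127
v -1.857 0.43 -1.301
v -1.972 1.071 -0.799
v -2.428 0.622 -0.517
v -2.627 1.004 -0.562
v -2.344 1.281 -0.736
v -2.024 0.664 -0.663
v -2.492 0.918 -1.883
v -2.948 0.469 -1.601
v -2.576 0.259 -1.664
v -2.293 0.536 -1.838
v -2.678 1.243 -1.668
v -3.135 0.794 -1.385
v -3.063 1.11 -1.099
v -2.781 1.388 -1.273
v -2.896 0.876 -1.737
v 3.785 0.267 -3.274
v 4.717 -0.023 -3.014
v 4.808 1.264 -1.907
v 3.875 1.553 -2.166
v 4.765 0.381 -3.487
v 4.856 1.668 -2.38
v 4.439 0.742 -3.879
v 4.53 2.028 -2.772
v 3.863 0.921 -4.04
v 3.954 2.207 -2.932
v 3.257 0.85 -3.908
v 3.348 2.136 -2.8
v 2.852 0.556 -3.533
v 2.943 1.843 -2.426
v 2.804 0.152 -3.06
v 2.895 1.439 -1.953
v 3.13 -0.208 -2.668
v 3.221 1.078 -1.561
v 3.706 -0.387 -2.508
v 3.797 0.899 -1.4
v 4.312 -0.316 -2.64
v 4.403 0.97 -1.532
f 2 4 1
f 5 2 1
f 1 4 3
f 3 5 1
f 2 8 4
f 6 2 5
f 6 8 2
f 4 8 3
f 7 5 3
f 3 8 7
f 7 6 5
f 8 6 7
f 10 9 12
f 10 12 11
f 12 9 13
f 12 13 11
f 13 9 14
f 13 14 11
f 14 9 15
f 14 15 11
f 15 9 16
f 15 16 11
f 16 9 17
f 16 17 11
f 17 9 18
f 17 18 11
f 18 9 10
f 18 10 11
f 20 19 23
f 20 23 21
f 21 23 24
f 21 24 22
f 23 19 25
f 23 25 24
f 24 25 26
f 24 26 22
f 25 19 27
f 25 27 26
f 26 27 28
f 26 28 22
f 27 19 29
f 27 29 28
f 28 29 30
f 28 30 22
f 29 19 31
f 29 31 30
f 30 31 32
f 30 32 22
f 31 19 33
f 31 33 32
f 32 33 34
f 32 34 22
f 33 19 35
f 33 35 34
f 34 35 36
f 34 36 22
f 35 19 37
f 35 37 36
f 36 37 38
f 36 38 22
f 37 19 39
f 37 39 38
f 38 39 40
f 38 40 22
f 39 19 20
f 39 20 40
f 40 20 21
f 40 21 22
f 41 78 57
f 78 52 81
f 57 81 46
f 78 81 57
f 41 57 53
f 57 46 58
f 53 58 42
f 57 58 53
f 41 53 62
f 53 42 63
f 62 63 48
f 53 63 62
f 41 62 74
f 62 48 77
f 74 77 51
f 62 77 74
f 41 74 78
f 74 51 82
f 78 82 52
f 74 82 78
f 42 58 69
f 58 46 72
f 69 72 50
f 58 72 69
f 46 81 59
f 81 52 80
f 59 80 45
f 81 80 59
f 52 82 79
f 82 51 75
f 79 75 43
f 82 75 79
f 51 77 76
f 77 48 64
f 76 64 47
f 77 64 76
f 48 63 68
f 63 42 65
f 68 65 49
f 63 65 68
f 44 70 56
f 70 50 71
f 56 71 45
f 70 71 56
f 44 56 54
f 56 45 55
f 54 55 43
f 56 55 54
f 44 54 61
f 54 43 60
f 61 60 47
f 54 60 61
f 44 61 66
f 61 47 67
f 66 67 49
f 61 67 66
f 44 66 70
f 66 49 73
f 70 73 50
f 66 73 70
f 45 71 59
f 71 50 72
f 59 72 46
f 71 72 59
f 43 55 79
f 55 45 80
f 79 80 52
f 55 80 79
f 47 60 76
f 60 43 75
f 76 75 51
f 60 75 76
f 49 67 68
f 67 47 64
f 68 64 48
f 67 64 68
f 50 73 69
f 73 49 65
f 69 65 42
f 73 65 69
f 84 83 87
f 84 87 85
f 85 87 88
f 85 88 86
f 87 83 89
f 87 89 88
f 88 89 90
f 88 90 86
f 89 83 91
f 89 91 90
f 90 91 92
f 90 92 86
f 91 83 93
f 91 93 92
f 92 93 94
f 92 94 86
f 93 83 95
f 93 95 94
f 94 95 96
f 94 96 86
f 95 83 97
f 95 97 96
f 96 97 98
f 96 98 86
f 97 83 99
f 97 99 98
f 98 99 100
f 98 100 86
f 99 83 101
f 99 101 100
f 100 101 102
f 100 102 86
f 101 83 103
f 101 103 102
f 102 103 104
f 102 104 86
f 103 83 84
f 103 84 104
f 104 84 85
f 104 85 86



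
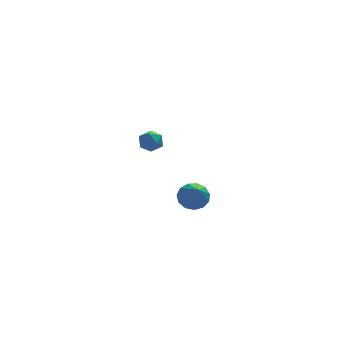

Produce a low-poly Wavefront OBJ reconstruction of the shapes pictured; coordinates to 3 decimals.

v 3.956 -2.386 2.583
v 4.307 -2.915 2.097
v 3.784 -3.834 4.037
v 4.638 -2.719 2.331
v 4.753 -2.417 2.646
v 4.614 -2.105 2.94
v 4.267 -1.882 3.121
v 3.82 -1.819 3.131
v 3.417 -1.936 2.967
v 3.185 -2.196 2.681
v 3.197 -2.516 2.364
v 3.451 -2.794 2.116
v 3.864 -2.943 2.017
v 2.778 3.791 2.435
v 3.186 4.349 2.619
v 3.454 3.091 3.061
v 3.862 3.649 3.245
v 3.194 3.595 3.496
v 2.777 4.027 3.11
v 3.863 3.413 2.57
v 3.446 3.845 2.184
v 3.856 4.115 2.703
v 3.443 4.228 3.275
v 3.197 3.212 2.405
v 2.784 3.325 2.977
f 2 1 4
f 2 4 3
f 4 1 5
f 4 5 3
f 5 1 6
f 5 6 3
f 6 1 7
f 6 7 3
f 7 1 8
f 7 8 3
f 8 1 9
f 8 9 3
f 9 1 10
f 9 10 3
f 10 1 11
f 10 11 3
f 11 1 12
f 11 12 3
f 12 1 13
f 12 13 3
f 13 1 2
f 13 2 3
f 14 25 19
f 14 19 15
f 14 15 21
f 14 21 24
f 14 24 25
f 15 19 23
f 19 25 18
f 25 24 16
f 24 21 20
f 21 15 22
f 17 23 18
f 17 18 16
f 17 16 20
f 17 20 22
f 17 22 23
f 18 23 19
f 16 18 25
f 20 16 24
f 22 20 21
f 23 22 15



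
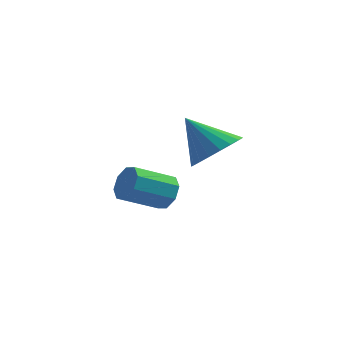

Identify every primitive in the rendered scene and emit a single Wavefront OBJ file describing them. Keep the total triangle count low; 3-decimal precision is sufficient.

v 3.443 -0.247 1.127
v 4.02 -0.036 1.607
v 2.577 -0.173 2.133
v 3.916 0.251 1.497
v 3.73 0.451 1.322
v 3.495 0.531 1.114
v 3.25 0.476 0.908
v 3.039 0.296 0.739
v 2.898 0.023 0.638
v 2.851 -0.298 0.621
v 2.906 -0.61 0.692
v 3.055 -0.859 0.838
v 3.27 -1.002 1.033
v 3.515 -1.015 1.245
v 3.748 -0.895 1.437
v 3.928 -0.663 1.574
v 4.024 -0.359 1.635
v 1.048 2.531 -1.549
v 1.472 2.337 -1.186
v 0.635 1.516 -0.648
v 0.212 1.709 -1.011
v 1.241 2.685 -1.013
v 0.405 1.863 -0.475
v 0.898 2.942 -1.154
v 0.061 2.121 -0.616
v 0.643 2.959 -1.526
v -0.194 2.137 -0.988
v 0.625 2.724 -1.912
v -0.212 1.903 -1.374
v 0.855 2.377 -2.085
v 0.019 1.555 -1.547
v 1.199 2.119 -1.944
v 0.362 1.298 -1.406
v 1.454 2.103 -1.572
v 0.617 1.281 -1.034
f 2 1 4
f 2 4 3
f 4 1 5
f 4 5 3
f 5 1 6
f 5 6 3
f 6 1 7
f 6 7 3
f 7 1 8
f 7 8 3
f 8 1 9
f 8 9 3
f 9 1 10
f 9 10 3
f 10 1 11
f 10 11 3
f 11 1 12
f 11 12 3
f 12 1 13
f 12 13 3
f 13 1 14
f 13 14 3
f 14 1 15
f 14 15 3
f 15 1 16
f 15 16 3
f 16 1 17
f 16 17 3
f 17 1 2
f 17 2 3
f 19 18 22
f 19 22 20
f 20 22 23
f 20 23 21
f 22 18 24
f 22 24 23
f 23 24 25
f 23 25 21
f 24 18 26
f 24 26 25
f 25 26 27
f 25 27 21
f 26 18 28
f 26 28 27
f 27 28 29
f 27 29 21
f 28 18 30
f 28 30 29
f 29 30 31
f 29 31 21
f 30 18 32
f 30 32 31
f 31 32 33
f 31 33 21
f 32 18 34
f 32 34 33
f 33 34 35
f 33 35 21
f 34 18 19
f 34 19 35
f 35 19 20
f 35 20 21



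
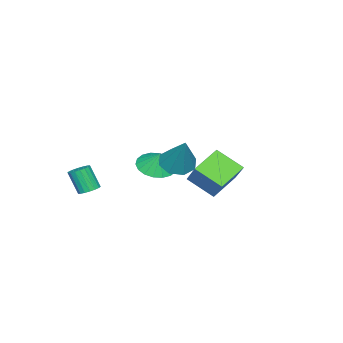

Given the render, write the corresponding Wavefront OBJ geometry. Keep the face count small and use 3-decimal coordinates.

v 0.981 1.095 2.909
v -0.51 1.412 3.567
v 0.889 2.424 2.059
v -0.602 2.741 2.717
v 1.622 1.839 4.003
v 0.131 2.156 4.661
v 1.53 3.168 3.153
v 0.039 3.485 3.811
v -3.401 -2.973 0.989
v -2.496 -2.643 0.624
v -3.139 -2.607 1.971
v -2.77 -2.281 0.562
v -3.168 -2.055 0.584
v -3.613 -2.012 0.687
v -4.016 -2.159 0.849
v -4.297 -2.467 1.039
v -4.4 -2.876 1.219
v -4.306 -3.304 1.354
v -4.032 -3.666 1.416
v -3.634 -3.891 1.394
v -3.189 -3.935 1.292
v -2.786 -3.788 1.129
v -2.505 -3.479 0.939
v -2.402 -3.071 0.759
v 2.414 -3.197 1.79
v 2.675 -3.647 1.581
v 2.606 -4.233 2.762
v 2.346 -3.783 2.97
v 2.864 -3.506 1.662
v 2.795 -4.092 2.843
v 2.964 -3.304 1.769
v 2.895 -3.89 2.949
v 2.955 -3.08 1.879
v 2.886 -3.667 3.06
v 2.839 -2.88 1.972
v 2.77 -3.467 3.152
v 2.639 -2.743 2.028
v 2.57 -3.329 3.209
v 2.394 -2.695 2.038
v 2.326 -3.281 3.218
v 2.154 -2.747 1.998
v 2.085 -3.333 3.179
v 1.965 -2.888 1.917
v 1.896 -3.474 3.098
v 1.865 -3.09 1.811
v 1.796 -3.676 2.991
v 1.874 -3.313 1.7
v 1.805 -3.9 2.881
v 1.99 -3.513 1.608
v 1.921 -4.1 2.788
v 2.19 -3.651 1.551
v 2.121 -4.237 2.732
v 2.434 -3.699 1.542
v 2.366 -4.285 2.722
v -0.987 -0.472 2.81
v -0.284 -1.065 2.777
v -0.173 0.392 4.59
v -0.15 -0.469 2.426
v -0.507 0.125 2.3
v -1.144 0.369 2.473
v -1.689 0.121 2.843
v -1.823 -0.475 3.193
v -1.467 -1.069 3.319
v -0.829 -1.314 3.146
f 2 4 1
f 5 2 1
f 1 4 3
f 3 5 1
f 2 8 4
f 6 2 5
f 6 8 2
f 4 8 3
f 7 5 3
f 3 8 7
f 7 6 5
f 8 6 7
f 10 9 12
f 10 12 11
f 12 9 13
f 12 13 11
f 13 9 14
f 13 14 11
f 14 9 15
f 14 15 11
f 15 9 16
f 15 16 11
f 16 9 17
f 16 17 11
f 17 9 18
f 17 18 11
f 18 9 19
f 18 19 11
f 19 9 20
f 19 20 11
f 20 9 21
f 20 21 11
f 21 9 22
f 21 22 11
f 22 9 23
f 22 23 11
f 23 9 24
f 23 24 11
f 24 9 10
f 24 10 11
f 26 25 29
f 26 29 27
f 27 29 30
f 27 30 28
f 29 25 31
f 29 31 30
f 30 31 32
f 30 32 28
f 31 25 33
f 31 33 32
f 32 33 34
f 32 34 28
f 33 25 35
f 33 35 34
f 34 35 36
f 34 36 28
f 35 25 37
f 35 37 36
f 36 37 38
f 36 38 28
f 37 25 39
f 37 39 38
f 38 39 40
f 38 40 28
f 39 25 41
f 39 41 40
f 40 41 42
f 40 42 28
f 41 25 43
f 41 43 42
f 42 43 44
f 42 44 28
f 43 25 45
f 43 45 44
f 44 45 46
f 44 46 28
f 45 25 47
f 45 47 46
f 46 47 48
f 46 48 28
f 47 25 49
f 47 49 48
f 48 49 50
f 48 50 28
f 49 25 51
f 49 51 50
f 50 51 52
f 50 52 28
f 51 25 53
f 51 53 52
f 52 53 54
f 52 54 28
f 53 25 26
f 53 26 54
f 54 26 27
f 54 27 28
f 56 55 58
f 56 58 57
f 58 55 59
f 58 59 57
f 59 55 60
f 59 60 57
f 60 55 61
f 60 61 57
f 61 55 62
f 61 62 57
f 62 55 63
f 62 63 57
f 63 55 64
f 63 64 57
f 64 55 56
f 64 56 57



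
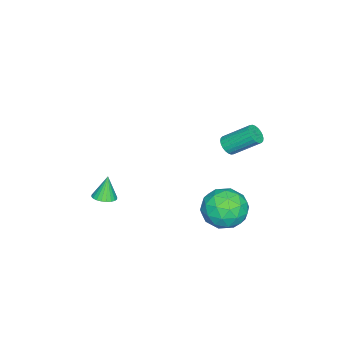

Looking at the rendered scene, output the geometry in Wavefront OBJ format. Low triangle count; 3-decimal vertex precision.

v -1.841 2.82 -1.523
v -1.156 3.687 -1.378
v -0.504 1.893 -2.302
v 0.181 2.76 -2.157
v -0.174 2.177 -1.276
v -1 2.75 -0.794
v -0.66 2.83 -2.886
v -1.486 3.403 -2.404
v -0.426 3.693 -2.22
v -0.125 3.29 -1.226
v -1.535 2.29 -2.454
v -1.234 1.887 -1.46
v -1.616 3.335 -1.382
v -0.044 2.245 -2.298
v -0.253 1.903 -1.78
v 0.15 2.413 -1.695
v -1.524 2.784 -1.039
v -1.121 3.294 -0.954
v -0.544 2.406 -0.894
v -0.539 2.286 -2.726
v -0.136 2.796 -2.641
v -1.81 3.167 -1.985
v -1.407 3.677 -1.9
v -1.116 3.174 -2.786
v -0.784 3.848 -1.792
v 0.002 3.303 -2.25
v -0.493 3.344 -2.678
v -0.978 3.681 -2.395
v -0.607 3.611 -1.207
v 0.178 3.066 -1.666
v -0.03 2.724 -1.148
v -0.516 3.06 -0.864
v -0.178 3.615 -1.703
v -1.838 2.514 -2.014
v -1.053 1.969 -2.473
v -1.144 2.52 -2.816
v -1.63 2.856 -2.532
v -1.662 2.277 -1.43
v -0.876 1.732 -1.888
v -0.682 1.899 -1.285
v -1.167 2.236 -1.002
v -1.482 1.965 -1.977
v -1.691 2.559 1.611
v -1.363 2.84 1.339
v -1.582 4.002 2.277
v -1.909 3.721 2.549
v -1.535 2.881 1.248
v -1.754 4.044 2.186
v -1.73 2.873 1.212
v -1.949 4.036 2.15
v -1.92 2.818 1.236
v -2.139 3.981 2.175
v -2.075 2.723 1.318
v -2.293 3.886 2.256
v -2.171 2.603 1.444
v -2.389 3.765 2.383
v -2.194 2.476 1.596
v -2.412 3.639 2.534
v -2.14 2.362 1.75
v -2.359 3.525 2.688
v -2.018 2.278 1.883
v -2.237 3.44 2.821
v -1.846 2.236 1.974
v -2.065 3.399 2.912
v -1.651 2.244 2.01
v -1.87 3.407 2.948
v -1.461 2.299 1.985
v -1.68 3.462 2.924
v -1.307 2.394 1.904
v -1.525 3.557 2.842
v -1.211 2.515 1.777
v -1.429 3.677 2.716
v -1.188 2.641 1.626
v -1.406 3.804 2.564
v -1.241 2.755 1.472
v -1.46 3.918 2.41
v -0.177 -2.556 -2.324
v 0.274 -2.874 -2.179
v -0.523 -2.524 -1.176
v 0.357 -2.669 -2.16
v 0.36 -2.447 -2.165
v 0.28 -2.241 -2.195
v 0.132 -2.084 -2.245
v -0.064 -1.998 -2.306
v -0.277 -1.997 -2.37
v -0.475 -2.081 -2.428
v -0.627 -2.238 -2.469
v -0.711 -2.443 -2.489
v -0.713 -2.666 -2.483
v -0.634 -2.871 -2.453
v -0.485 -3.029 -2.404
v -0.289 -3.115 -2.342
v -0.076 -3.115 -2.278
v 0.121 -3.031 -2.221
f 1 38 17
f 38 12 41
f 17 41 6
f 38 41 17
f 1 17 13
f 17 6 18
f 13 18 2
f 17 18 13
f 1 13 22
f 13 2 23
f 22 23 8
f 13 23 22
f 1 22 34
f 22 8 37
f 34 37 11
f 22 37 34
f 1 34 38
f 34 11 42
f 38 42 12
f 34 42 38
f 2 18 29
f 18 6 32
f 29 32 10
f 18 32 29
f 6 41 19
f 41 12 40
f 19 40 5
f 41 40 19
f 12 42 39
f 42 11 35
f 39 35 3
f 42 35 39
f 11 37 36
f 37 8 24
f 36 24 7
f 37 24 36
f 8 23 28
f 23 2 25
f 28 25 9
f 23 25 28
f 4 30 16
f 30 10 31
f 16 31 5
f 30 31 16
f 4 16 14
f 16 5 15
f 14 15 3
f 16 15 14
f 4 14 21
f 14 3 20
f 21 20 7
f 14 20 21
f 4 21 26
f 21 7 27
f 26 27 9
f 21 27 26
f 4 26 30
f 26 9 33
f 30 33 10
f 26 33 30
f 5 31 19
f 31 10 32
f 19 32 6
f 31 32 19
f 3 15 39
f 15 5 40
f 39 40 12
f 15 40 39
f 7 20 36
f 20 3 35
f 36 35 11
f 20 35 36
f 9 27 28
f 27 7 24
f 28 24 8
f 27 24 28
f 10 33 29
f 33 9 25
f 29 25 2
f 33 25 29
f 44 43 47
f 44 47 45
f 45 47 48
f 45 48 46
f 47 43 49
f 47 49 48
f 48 49 50
f 48 50 46
f 49 43 51
f 49 51 50
f 50 51 52
f 50 52 46
f 51 43 53
f 51 53 52
f 52 53 54
f 52 54 46
f 53 43 55
f 53 55 54
f 54 55 56
f 54 56 46
f 55 43 57
f 55 57 56
f 56 57 58
f 56 58 46
f 57 43 59
f 57 59 58
f 58 59 60
f 58 60 46
f 59 43 61
f 59 61 60
f 60 61 62
f 60 62 46
f 61 43 63
f 61 63 62
f 62 63 64
f 62 64 46
f 63 43 65
f 63 65 64
f 64 65 66
f 64 66 46
f 65 43 67
f 65 67 66
f 66 67 68
f 66 68 46
f 67 43 69
f 67 69 68
f 68 69 70
f 68 70 46
f 69 43 71
f 69 71 70
f 70 71 72
f 70 72 46
f 71 43 73
f 71 73 72
f 72 73 74
f 72 74 46
f 73 43 75
f 73 75 74
f 74 75 76
f 74 76 46
f 75 43 44
f 75 44 76
f 76 44 45
f 76 45 46
f 78 77 80
f 78 80 79
f 80 77 81
f 80 81 79
f 81 77 82
f 81 82 79
f 82 77 83
f 82 83 79
f 83 77 84
f 83 84 79
f 84 77 85
f 84 85 79
f 85 77 86
f 85 86 79
f 86 77 87
f 86 87 79
f 87 77 88
f 87 88 79
f 88 77 89
f 88 89 79
f 89 77 90
f 89 90 79
f 90 77 91
f 90 91 79
f 91 77 92
f 91 92 79
f 92 77 93
f 92 93 79
f 93 77 94
f 93 94 79
f 94 77 78
f 94 78 79



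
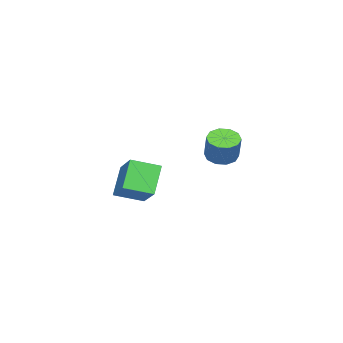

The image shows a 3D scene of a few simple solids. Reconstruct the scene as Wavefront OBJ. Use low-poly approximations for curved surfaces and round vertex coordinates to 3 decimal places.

v 3.023 -3.859 -5.237
v 2.054 -3.997 -3.959
v 4.148 -2.804 -4.269
v 3.179 -2.943 -2.991
v 3.721 -4.977 -4.829
v 2.752 -5.116 -3.551
v 4.846 -3.923 -3.861
v 3.877 -4.061 -2.583
v -1.652 -2.401 -3.774
v -1.157 -1.937 -4.139
v -0.593 -1.575 -2.91
v -1.088 -2.039 -2.546
v -1.547 -1.684 -4.034
v -0.982 -1.322 -2.806
v -1.976 -1.705 -3.831
v -1.412 -1.342 -2.602
v -2.282 -1.992 -3.606
v -1.717 -1.629 -2.377
v -2.348 -2.435 -3.445
v -1.783 -2.072 -2.216
v -2.147 -2.865 -3.41
v -1.583 -2.503 -2.181
v -1.758 -3.118 -3.514
v -1.193 -2.756 -2.286
v -1.328 -3.098 -3.718
v -0.764 -2.735 -2.489
v -1.023 -2.811 -3.943
v -0.458 -2.448 -2.714
v -0.957 -2.368 -4.104
v -0.392 -2.005 -2.875
f 2 4 1
f 5 2 1
f 1 4 3
f 3 5 1
f 2 8 4
f 6 2 5
f 6 8 2
f 4 8 3
f 7 5 3
f 3 8 7
f 7 6 5
f 8 6 7
f 10 9 13
f 10 13 11
f 11 13 14
f 11 14 12
f 13 9 15
f 13 15 14
f 14 15 16
f 14 16 12
f 15 9 17
f 15 17 16
f 16 17 18
f 16 18 12
f 17 9 19
f 17 19 18
f 18 19 20
f 18 20 12
f 19 9 21
f 19 21 20
f 20 21 22
f 20 22 12
f 21 9 23
f 21 23 22
f 22 23 24
f 22 24 12
f 23 9 25
f 23 25 24
f 24 25 26
f 24 26 12
f 25 9 27
f 25 27 26
f 26 27 28
f 26 28 12
f 27 9 29
f 27 29 28
f 28 29 30
f 28 30 12
f 29 9 10
f 29 10 30
f 30 10 11
f 30 11 12



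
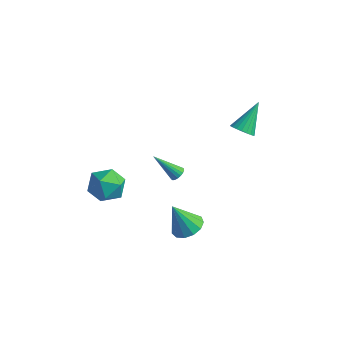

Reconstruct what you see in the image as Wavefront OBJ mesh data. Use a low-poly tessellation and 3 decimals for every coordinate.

v -0.563 -3.339 -0.062
v 0.038 -2.948 0.925
v -1.058 -4.992 0.895
v -0.457 -4.601 1.882
v -1.485 -4.045 1.534
v -1.179 -3.023 0.943
v 0.159 -4.917 0.877
v 0.465 -3.895 0.286
v 0.485 -3.923 1.505
v -0.531 -3.384 1.911
v -0.489 -4.556 -0.091
v -1.505 -4.017 0.315
v 3.486 -1.725 -2.497
v 4.241 -1.21 -2.066
v 2.734 -2.175 -0.643
v 3.818 -0.838 -2.147
v 3.29 -0.747 -2.339
v 2.825 -0.967 -2.581
v 2.569 -1.428 -2.797
v 2.605 -1.983 -2.917
v 2.92 -2.456 -2.904
v 3.415 -2.698 -2.761
v 3.933 -2.63 -2.534
v 4.309 -2.276 -2.296
v 4.424 -1.746 -2.121
v 3.915 2.967 2.977
v 4.602 3.195 2.715
v 3.945 4.553 4.443
v 4.401 3.366 2.534
v 4.116 3.469 2.429
v 3.797 3.484 2.419
v 3.497 3.41 2.506
v 3.27 3.259 2.674
v 3.155 3.058 2.894
v 3.17 2.841 3.129
v 3.315 2.646 3.338
v 3.563 2.506 3.484
v 3.872 2.446 3.543
v 4.188 2.475 3.503
v 4.457 2.59 3.373
v 4.632 2.77 3.175
v 4.684 2.984 2.942
v 2.028 -0.67 0.738
v 2.324 -0.463 1.097
v 0.752 -1.25 2.122
v 2.186 -0.292 1.042
v 2.016 -0.196 0.925
v 1.849 -0.194 0.772
v 1.717 -0.286 0.612
v 1.647 -0.454 0.477
v 1.652 -0.665 0.393
v 1.732 -0.877 0.378
v 1.87 -1.048 0.434
v 2.04 -1.144 0.55
v 2.207 -1.146 0.703
v 2.339 -1.054 0.863
v 2.409 -0.886 0.999
v 2.404 -0.675 1.082
f 1 12 6
f 1 6 2
f 1 2 8
f 1 8 11
f 1 11 12
f 2 6 10
f 6 12 5
f 12 11 3
f 11 8 7
f 8 2 9
f 4 10 5
f 4 5 3
f 4 3 7
f 4 7 9
f 4 9 10
f 5 10 6
f 3 5 12
f 7 3 11
f 9 7 8
f 10 9 2
f 14 13 16
f 14 16 15
f 16 13 17
f 16 17 15
f 17 13 18
f 17 18 15
f 18 13 19
f 18 19 15
f 19 13 20
f 19 20 15
f 20 13 21
f 20 21 15
f 21 13 22
f 21 22 15
f 22 13 23
f 22 23 15
f 23 13 24
f 23 24 15
f 24 13 25
f 24 25 15
f 25 13 14
f 25 14 15
f 27 26 29
f 27 29 28
f 29 26 30
f 29 30 28
f 30 26 31
f 30 31 28
f 31 26 32
f 31 32 28
f 32 26 33
f 32 33 28
f 33 26 34
f 33 34 28
f 34 26 35
f 34 35 28
f 35 26 36
f 35 36 28
f 36 26 37
f 36 37 28
f 37 26 38
f 37 38 28
f 38 26 39
f 38 39 28
f 39 26 40
f 39 40 28
f 40 26 41
f 40 41 28
f 41 26 42
f 41 42 28
f 42 26 27
f 42 27 28
f 44 43 46
f 44 46 45
f 46 43 47
f 46 47 45
f 47 43 48
f 47 48 45
f 48 43 49
f 48 49 45
f 49 43 50
f 49 50 45
f 50 43 51
f 50 51 45
f 51 43 52
f 51 52 45
f 52 43 53
f 52 53 45
f 53 43 54
f 53 54 45
f 54 43 55
f 54 55 45
f 55 43 56
f 55 56 45
f 56 43 57
f 56 57 45
f 57 43 58
f 57 58 45
f 58 43 44
f 58 44 45



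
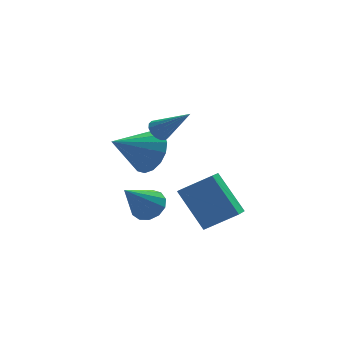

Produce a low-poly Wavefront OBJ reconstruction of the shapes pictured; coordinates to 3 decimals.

v -0.249 1.477 0.392
v 0.097 1.377 0.031
v 0.729 0.683 1.548
v 0.168 1.611 0.131
v 0.128 1.809 0.301
v -0.014 1.918 0.496
v -0.218 1.909 0.662
v -0.431 1.784 0.757
v -0.595 1.577 0.753
v -0.666 1.344 0.653
v -0.626 1.146 0.483
v -0.484 1.037 0.288
v -0.28 1.046 0.122
v -0.067 1.171 0.027
v -0.548 1.709 -0.823
v -0.013 1.173 -0.125
v -2.052 1.411 0.103
v 0.001 1.635 0.046
v -0.112 2.114 0.018
v -0.324 2.501 -0.203
v -0.588 2.706 -0.566
v -0.842 2.682 -0.987
v -1.03 2.436 -1.371
v -1.107 2.023 -1.629
v -1.056 1.538 -1.702
v -0.889 1.093 -1.574
v -0.644 0.788 -1.274
v -0.377 0.694 -0.87
v -0.149 0.833 -0.456
v 1.059 -0.035 -4.289
v 0.353 1.112 -2.77
v 1.534 0.777 -4.682
v 0.827 1.925 -3.164
v 2.313 -0.365 -3.456
v 1.606 0.783 -1.938
v 2.787 0.448 -3.85
v 2.081 1.595 -2.331
v -0.463 2.292 -4.113
v 0.085 2.472 -3.604
v -1.557 1.588 -2.687
v -0.174 2.819 -3.631
v -0.526 2.998 -3.812
v -0.857 2.953 -4.088
v -1.064 2.699 -4.372
v -1.08 2.315 -4.574
v -0.9 1.924 -4.63
v -0.582 1.65 -4.521
v -0.226 1.58 -4.283
v 0.055 1.736 -3.991
v 0.171 2.068 -3.738
f 2 1 4
f 2 4 3
f 4 1 5
f 4 5 3
f 5 1 6
f 5 6 3
f 6 1 7
f 6 7 3
f 7 1 8
f 7 8 3
f 8 1 9
f 8 9 3
f 9 1 10
f 9 10 3
f 10 1 11
f 10 11 3
f 11 1 12
f 11 12 3
f 12 1 13
f 12 13 3
f 13 1 14
f 13 14 3
f 14 1 2
f 14 2 3
f 16 15 18
f 16 18 17
f 18 15 19
f 18 19 17
f 19 15 20
f 19 20 17
f 20 15 21
f 20 21 17
f 21 15 22
f 21 22 17
f 22 15 23
f 22 23 17
f 23 15 24
f 23 24 17
f 24 15 25
f 24 25 17
f 25 15 26
f 25 26 17
f 26 15 27
f 26 27 17
f 27 15 28
f 27 28 17
f 28 15 29
f 28 29 17
f 29 15 16
f 29 16 17
f 31 33 30
f 34 31 30
f 30 33 32
f 32 34 30
f 31 37 33
f 35 31 34
f 35 37 31
f 33 37 32
f 36 34 32
f 32 37 36
f 36 35 34
f 37 35 36
f 39 38 41
f 39 41 40
f 41 38 42
f 41 42 40
f 42 38 43
f 42 43 40
f 43 38 44
f 43 44 40
f 44 38 45
f 44 45 40
f 45 38 46
f 45 46 40
f 46 38 47
f 46 47 40
f 47 38 48
f 47 48 40
f 48 38 49
f 48 49 40
f 49 38 50
f 49 50 40
f 50 38 39
f 50 39 40



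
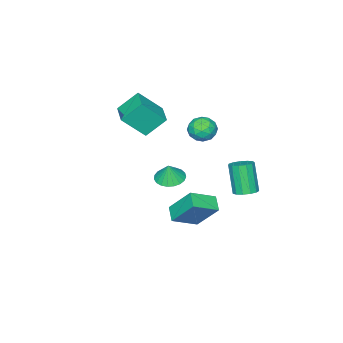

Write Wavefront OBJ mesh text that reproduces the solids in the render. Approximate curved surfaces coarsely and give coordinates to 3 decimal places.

v 0.007 1.35 -0.171
v 0.672 1.754 -0.357
v 0.233 1.43 0.811
v 0.448 1.999 -0.326
v 0.149 2.131 -0.267
v -0.176 2.128 -0.193
v -0.468 1.991 -0.114
v -0.678 1.742 -0.045
v -0.77 1.426 0.002
v -0.728 1.097 0.019
v -0.558 0.811 0.004
v -0.291 0.618 -0.042
v 0.028 0.552 -0.11
v 0.343 0.624 -0.188
v 0.6 0.821 -0.264
v 0.755 1.11 -0.323
v 0.78 1.44 -0.356
v -3.4 1.035 0.81
v -2.86 0.531 1.19
v -4.4 0.189 1.11
v -3.86 -0.315 1.49
v -4.042 0.425 1.821
v -3.424 0.948 1.636
v -3.836 -0.228 0.664
v -3.218 0.295 0.479
v -3.13 -0.249 1.1
v -3.257 0.154 1.815
v -4.003 0.566 0.485
v -4.13 0.969 1.2
v -3.042 0.857 0.974
v -4.218 -0.137 1.326
v -4.325 0.297 1.521
v -4.007 0.001 1.744
v -3.373 1.102 1.236
v -3.056 0.806 1.459
v -3.751 0.743 1.83
v -4.204 -0.086 0.841
v -3.887 -0.382 1.064
v -3.253 0.719 0.556
v -2.935 0.423 0.779
v -3.509 -0.023 0.47
v -2.883 0.102 1.144
v -3.471 -0.395 1.32
v -3.457 -0.343 0.835
v -3.094 -0.036 0.726
v -2.958 0.339 1.565
v -3.546 -0.158 1.74
v -3.653 0.277 1.935
v -3.289 0.584 1.827
v -3.116 -0.119 1.511
v -3.714 0.878 0.56
v -4.302 0.381 0.735
v -3.971 0.136 0.473
v -3.607 0.443 0.365
v -3.789 1.115 0.98
v -4.377 0.618 1.156
v -4.166 0.756 1.574
v -3.803 1.063 1.465
v -4.144 0.839 0.789
v -3.882 -2.565 1.383
v -2.918 -3.397 2.684
v -2.951 -1.453 1.405
v -1.988 -2.285 2.706
v -3.032 -3.255 0.314
v -2.069 -4.087 1.615
v -2.102 -2.143 0.336
v -1.138 -2.975 1.637
v -0.92 0.462 -3.358
v -1.17 1.672 -1.824
v -2.196 1.068 -4.044
v -2.446 2.278 -2.51
v -0.374 1.122 -3.79
v -0.624 2.332 -2.256
v -1.65 1.728 -4.476
v -1.9 2.938 -2.942
v -2.966 3.79 -1.735
v -2.4 4.067 -1.507
v -2.769 3.447 0.163
v -3.334 3.17 -0.065
v -2.669 4.329 -1.47
v -3.038 3.708 0.201
v -3.032 4.42 -1.516
v -3.401 3.799 0.154
v -3.375 4.311 -1.632
v -3.744 3.69 0.038
v -3.587 4.037 -1.781
v -3.956 3.416 -0.11
v -3.602 3.684 -1.915
v -3.971 3.063 -0.245
v -3.415 3.365 -1.993
v -3.784 2.745 -0.322
v -3.085 3.181 -1.988
v -3.454 2.561 -0.317
v -2.718 3.191 -1.903
v -3.087 2.57 -0.233
v -2.429 3.391 -1.765
v -2.797 2.77 -0.095
v -2.31 3.717 -1.618
v -2.679 3.097 0.053
f 2 1 4
f 2 4 3
f 4 1 5
f 4 5 3
f 5 1 6
f 5 6 3
f 6 1 7
f 6 7 3
f 7 1 8
f 7 8 3
f 8 1 9
f 8 9 3
f 9 1 10
f 9 10 3
f 10 1 11
f 10 11 3
f 11 1 12
f 11 12 3
f 12 1 13
f 12 13 3
f 13 1 14
f 13 14 3
f 14 1 15
f 14 15 3
f 15 1 16
f 15 16 3
f 16 1 17
f 16 17 3
f 17 1 2
f 17 2 3
f 18 55 34
f 55 29 58
f 34 58 23
f 55 58 34
f 18 34 30
f 34 23 35
f 30 35 19
f 34 35 30
f 18 30 39
f 30 19 40
f 39 40 25
f 30 40 39
f 18 39 51
f 39 25 54
f 51 54 28
f 39 54 51
f 18 51 55
f 51 28 59
f 55 59 29
f 51 59 55
f 19 35 46
f 35 23 49
f 46 49 27
f 35 49 46
f 23 58 36
f 58 29 57
f 36 57 22
f 58 57 36
f 29 59 56
f 59 28 52
f 56 52 20
f 59 52 56
f 28 54 53
f 54 25 41
f 53 41 24
f 54 41 53
f 25 40 45
f 40 19 42
f 45 42 26
f 40 42 45
f 21 47 33
f 47 27 48
f 33 48 22
f 47 48 33
f 21 33 31
f 33 22 32
f 31 32 20
f 33 32 31
f 21 31 38
f 31 20 37
f 38 37 24
f 31 37 38
f 21 38 43
f 38 24 44
f 43 44 26
f 38 44 43
f 21 43 47
f 43 26 50
f 47 50 27
f 43 50 47
f 22 48 36
f 48 27 49
f 36 49 23
f 48 49 36
f 20 32 56
f 32 22 57
f 56 57 29
f 32 57 56
f 24 37 53
f 37 20 52
f 53 52 28
f 37 52 53
f 26 44 45
f 44 24 41
f 45 41 25
f 44 41 45
f 27 50 46
f 50 26 42
f 46 42 19
f 50 42 46
f 61 63 60
f 64 61 60
f 60 63 62
f 62 64 60
f 61 67 63
f 65 61 64
f 65 67 61
f 63 67 62
f 66 64 62
f 62 67 66
f 66 65 64
f 67 65 66
f 69 71 68
f 72 69 68
f 68 71 70
f 70 72 68
f 69 75 71
f 73 69 72
f 73 75 69
f 71 75 70
f 74 72 70
f 70 75 74
f 74 73 72
f 75 73 74
f 77 76 80
f 77 80 78
f 78 80 81
f 78 81 79
f 80 76 82
f 80 82 81
f 81 82 83
f 81 83 79
f 82 76 84
f 82 84 83
f 83 84 85
f 83 85 79
f 84 76 86
f 84 86 85
f 85 86 87
f 85 87 79
f 86 76 88
f 86 88 87
f 87 88 89
f 87 89 79
f 88 76 90
f 88 90 89
f 89 90 91
f 89 91 79
f 90 76 92
f 90 92 91
f 91 92 93
f 91 93 79
f 92 76 94
f 92 94 93
f 93 94 95
f 93 95 79
f 94 76 96
f 94 96 95
f 95 96 97
f 95 97 79
f 96 76 98
f 96 98 97
f 97 98 99
f 97 99 79
f 98 76 77
f 98 77 99
f 99 77 78
f 99 78 79



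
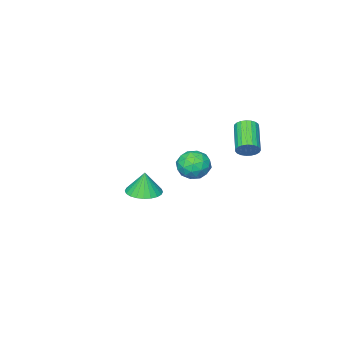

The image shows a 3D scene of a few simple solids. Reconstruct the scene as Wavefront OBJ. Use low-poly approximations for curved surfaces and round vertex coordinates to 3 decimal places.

v -3.528 -2.688 -2.882
v -2.989 -3.331 -3.321
v -4.551 -2.769 -4.019
v -4.012 -3.412 -4.458
v -4.454 -3.635 -3.651
v -3.821 -3.585 -2.948
v -3.719 -2.515 -4.392
v -3.086 -2.465 -3.689
v -3.108 -3.224 -4.254
v -3.562 -3.916 -3.796
v -3.978 -2.184 -3.544
v -4.432 -2.876 -3.086
v -3.169 -3.003 -3.002
v -4.371 -3.097 -4.338
v -4.631 -3.229 -3.864
v -4.314 -3.607 -4.122
v -3.658 -3.152 -2.783
v -3.341 -3.53 -3.041
v -4.202 -3.709 -3.234
v -4.199 -2.57 -4.299
v -3.882 -2.948 -4.557
v -3.226 -2.493 -3.218
v -2.909 -2.871 -3.476
v -3.338 -2.391 -4.106
v -2.922 -3.318 -3.808
v -3.523 -3.365 -4.476
v -3.35 -2.838 -4.437
v -2.979 -2.808 -4.025
v -3.189 -3.725 -3.539
v -3.79 -3.772 -4.207
v -4.049 -3.903 -3.733
v -3.678 -3.874 -3.32
v -3.258 -3.662 -4.087
v -3.75 -2.328 -3.133
v -4.351 -2.375 -3.801
v -3.862 -2.226 -4.02
v -3.491 -2.197 -3.607
v -4.017 -2.735 -2.864
v -4.618 -2.782 -3.532
v -4.561 -3.292 -3.315
v -4.19 -3.262 -2.903
v -4.282 -2.438 -3.253
v 2.437 0.339 -1.824
v 3.015 0.99 -1.83
v 2.403 0.381 -0.596
v 2.722 1.161 -1.845
v 2.386 1.207 -1.856
v 2.058 1.121 -1.862
v 1.787 0.916 -1.863
v 1.616 0.623 -1.857
v 1.569 0.286 -1.847
v 1.655 -0.042 -1.833
v 1.86 -0.312 -1.818
v 2.153 -0.483 -1.804
v 2.489 -0.529 -1.793
v 2.817 -0.443 -1.787
v 3.088 -0.238 -1.786
v 3.259 0.055 -1.791
v 3.306 0.391 -1.802
v 3.22 0.719 -1.815
v -2.886 1.656 -0.494
v -2.504 1.663 -0.031
v -3.511 0.51 0.816
v -3.894 0.504 0.354
v -2.662 1.846 0.03
v -3.67 0.693 0.877
v -2.859 1.996 0
v -3.866 0.843 0.848
v -3.061 2.088 -0.115
v -4.068 0.935 0.733
v -3.232 2.105 -0.295
v -4.24 0.952 0.553
v -3.344 2.044 -0.51
v -4.351 0.891 0.338
v -3.376 1.917 -0.722
v -4.384 0.764 0.126
v -3.324 1.744 -0.895
v -4.331 0.591 -0.047
v -3.196 1.557 -0.998
v -4.204 0.404 -0.15
v -3.015 1.386 -1.014
v -4.022 0.233 -0.166
v -2.811 1.263 -0.94
v -3.818 0.11 -0.092
v -2.62 1.207 -0.789
v -3.628 0.054 0.059
v -2.476 1.229 -0.587
v -3.483 0.076 0.261
v -2.402 1.325 -0.369
v -3.409 0.172 0.479
v -2.412 1.479 -0.172
v -3.419 0.326 0.675
f 1 38 17
f 38 12 41
f 17 41 6
f 38 41 17
f 1 17 13
f 17 6 18
f 13 18 2
f 17 18 13
f 1 13 22
f 13 2 23
f 22 23 8
f 13 23 22
f 1 22 34
f 22 8 37
f 34 37 11
f 22 37 34
f 1 34 38
f 34 11 42
f 38 42 12
f 34 42 38
f 2 18 29
f 18 6 32
f 29 32 10
f 18 32 29
f 6 41 19
f 41 12 40
f 19 40 5
f 41 40 19
f 12 42 39
f 42 11 35
f 39 35 3
f 42 35 39
f 11 37 36
f 37 8 24
f 36 24 7
f 37 24 36
f 8 23 28
f 23 2 25
f 28 25 9
f 23 25 28
f 4 30 16
f 30 10 31
f 16 31 5
f 30 31 16
f 4 16 14
f 16 5 15
f 14 15 3
f 16 15 14
f 4 14 21
f 14 3 20
f 21 20 7
f 14 20 21
f 4 21 26
f 21 7 27
f 26 27 9
f 21 27 26
f 4 26 30
f 26 9 33
f 30 33 10
f 26 33 30
f 5 31 19
f 31 10 32
f 19 32 6
f 31 32 19
f 3 15 39
f 15 5 40
f 39 40 12
f 15 40 39
f 7 20 36
f 20 3 35
f 36 35 11
f 20 35 36
f 9 27 28
f 27 7 24
f 28 24 8
f 27 24 28
f 10 33 29
f 33 9 25
f 29 25 2
f 33 25 29
f 44 43 46
f 44 46 45
f 46 43 47
f 46 47 45
f 47 43 48
f 47 48 45
f 48 43 49
f 48 49 45
f 49 43 50
f 49 50 45
f 50 43 51
f 50 51 45
f 51 43 52
f 51 52 45
f 52 43 53
f 52 53 45
f 53 43 54
f 53 54 45
f 54 43 55
f 54 55 45
f 55 43 56
f 55 56 45
f 56 43 57
f 56 57 45
f 57 43 58
f 57 58 45
f 58 43 59
f 58 59 45
f 59 43 60
f 59 60 45
f 60 43 44
f 60 44 45
f 62 61 65
f 62 65 63
f 63 65 66
f 63 66 64
f 65 61 67
f 65 67 66
f 66 67 68
f 66 68 64
f 67 61 69
f 67 69 68
f 68 69 70
f 68 70 64
f 69 61 71
f 69 71 70
f 70 71 72
f 70 72 64
f 71 61 73
f 71 73 72
f 72 73 74
f 72 74 64
f 73 61 75
f 73 75 74
f 74 75 76
f 74 76 64
f 75 61 77
f 75 77 76
f 76 77 78
f 76 78 64
f 77 61 79
f 77 79 78
f 78 79 80
f 78 80 64
f 79 61 81
f 79 81 80
f 80 81 82
f 80 82 64
f 81 61 83
f 81 83 82
f 82 83 84
f 82 84 64
f 83 61 85
f 83 85 84
f 84 85 86
f 84 86 64
f 85 61 87
f 85 87 86
f 86 87 88
f 86 88 64
f 87 61 89
f 87 89 88
f 88 89 90
f 88 90 64
f 89 61 91
f 89 91 90
f 90 91 92
f 90 92 64
f 91 61 62
f 91 62 92
f 92 62 63
f 92 63 64

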